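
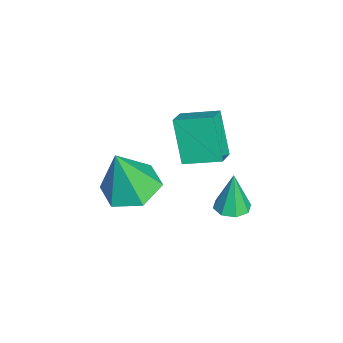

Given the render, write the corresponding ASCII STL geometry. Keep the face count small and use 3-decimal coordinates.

solid 
facet normal -0.481 -0.170 0.860
outer loop
vertex -1.228 1.563 1.743
vertex -1.001 2.818 2.119
vertex -1.933 1.794 1.394
endloop
endfacet
facet normal -0.170 -0.944 -0.282
outer loop
vertex -1.119 2.082 -0.059
vertex -1.228 1.563 1.743
vertex -1.933 1.794 1.394
endloop
endfacet
facet normal -0.482 -0.170 0.860
outer loop
vertex -1.933 1.794 1.394
vertex -1.001 2.818 2.119
vertex -1.706 3.05 1.77
endloop
endfacet
facet normal -0.860 0.283 -0.426
outer loop
vertex -1.706 3.05 1.77
vertex -1.119 2.082 -0.059
vertex -1.933 1.794 1.394
endloop
endfacet
facet normal 0.860 -0.283 0.425
outer loop
vertex -1.228 1.563 1.743
vertex -0.187 3.106 0.666
vertex -1.001 2.818 2.119
endloop
endfacet
facet normal -0.171 -0.944 -0.282
outer loop
vertex -0.414 1.85 0.29
vertex -1.228 1.563 1.743
vertex -1.119 2.082 -0.059
endloop
endfacet
facet normal 0.860 -0.283 0.426
outer loop
vertex -0.414 1.85 0.29
vertex -0.187 3.106 0.666
vertex -1.228 1.563 1.743
endloop
endfacet
facet normal 0.171 0.944 0.283
outer loop
vertex -1.001 2.818 2.119
vertex -0.187 3.106 0.666
vertex -1.706 3.05 1.77
endloop
endfacet
facet normal -0.860 0.283 -0.426
outer loop
vertex -0.892 3.337 0.317
vertex -1.119 2.082 -0.059
vertex -1.706 3.05 1.77
endloop
endfacet
facet normal 0.170 0.944 0.282
outer loop
vertex -1.706 3.05 1.77
vertex -0.187 3.106 0.666
vertex -0.892 3.337 0.317
endloop
endfacet
facet normal 0.482 0.170 -0.860
outer loop
vertex -0.892 3.337 0.317
vertex -0.414 1.85 0.29
vertex -1.119 2.082 -0.059
endloop
endfacet
facet normal 0.481 0.170 -0.860
outer loop
vertex -0.187 3.106 0.666
vertex -0.414 1.85 0.29
vertex -0.892 3.337 0.317
endloop
endfacet
facet normal 0.132 -0.027 -0.991
outer loop
vertex -1.086 3.999 -3.06
vertex -1.441 3.48 -3.093
vertex -1.553 4.099 -3.125
endloop
endfacet
facet normal 0.148 0.923 0.356
outer loop
vertex -1.086 3.999 -3.06
vertex -1.553 4.099 -3.125
vertex -1.639 3.52 -1.587
endloop
endfacet
facet normal 0.129 -0.028 -0.991
outer loop
vertex -1.553 4.099 -3.125
vertex -1.441 3.48 -3.093
vertex -1.955 3.836 -3.17
endloop
endfacet
facet normal -0.548 0.792 0.268
outer loop
vertex -1.553 4.099 -3.125
vertex -1.955 3.836 -3.17
vertex -1.639 3.52 -1.587
endloop
endfacet
facet normal 0.131 -0.026 -0.991
outer loop
vertex -1.955 3.836 -3.17
vertex -1.441 3.48 -3.093
vertex -2.055 3.364 -3.171
endloop
endfacet
facet normal -0.952 0.201 0.230
outer loop
vertex -1.955 3.836 -3.17
vertex -2.055 3.364 -3.171
vertex -1.639 3.52 -1.587
endloop
endfacet
facet normal 0.131 -0.026 -0.991
outer loop
vertex -2.055 3.364 -3.171
vertex -1.441 3.48 -3.093
vertex -1.796 2.96 -3.126
endloop
endfacet
facet normal -0.825 -0.499 0.266
outer loop
vertex -2.055 3.364 -3.171
vertex -1.796 2.96 -3.126
vertex -1.639 3.52 -1.587
endloop
endfacet
facet normal 0.130 -0.026 -0.991
outer loop
vertex -1.796 2.96 -3.126
vertex -1.441 3.48 -3.093
vertex -1.329 2.861 -3.062
endloop
endfacet
facet normal -0.240 -0.904 0.353
outer loop
vertex -1.796 2.96 -3.126
vertex -1.329 2.861 -3.062
vertex -1.639 3.52 -1.587
endloop
endfacet
facet normal 0.130 -0.026 -0.991
outer loop
vertex -1.329 2.861 -3.062
vertex -1.441 3.48 -3.093
vertex -0.927 3.123 -3.016
endloop
endfacet
facet normal 0.454 -0.774 0.441
outer loop
vertex -1.329 2.861 -3.062
vertex -0.927 3.123 -3.016
vertex -1.639 3.52 -1.587
endloop
endfacet
facet normal 0.129 -0.028 -0.991
outer loop
vertex -0.927 3.123 -3.016
vertex -1.441 3.48 -3.093
vertex -0.826 3.595 -3.016
endloop
endfacet
facet normal 0.858 -0.184 0.479
outer loop
vertex -0.927 3.123 -3.016
vertex -0.826 3.595 -3.016
vertex -1.639 3.52 -1.587
endloop
endfacet
facet normal 0.129 -0.025 -0.991
outer loop
vertex -0.826 3.595 -3.016
vertex -1.441 3.48 -3.093
vertex -1.086 3.999 -3.06
endloop
endfacet
facet normal 0.731 0.519 0.443
outer loop
vertex -0.826 3.595 -3.016
vertex -1.086 3.999 -3.06
vertex -1.639 3.52 -1.587
endloop
endfacet
facet normal -0.116 0.247 -0.962
outer loop
vertex -0.222 -0.37 -1.774
vertex -1.031 0.249 -1.518
vertex -0.056 0.639 -1.535
endloop
endfacet
facet normal 0.936 -0.219 0.275
outer loop
vertex -0.222 -0.37 -1.774
vertex -0.056 0.639 -1.535
vertex -0.809 -0.229 0.338
endloop
endfacet
facet normal -0.116 0.247 -0.962
outer loop
vertex -0.056 0.639 -1.535
vertex -1.031 0.249 -1.518
vertex -0.865 1.257 -1.279
endloop
endfacet
facet normal 0.616 0.591 0.521
outer loop
vertex -0.056 0.639 -1.535
vertex -0.865 1.257 -1.279
vertex -0.809 -0.229 0.338
endloop
endfacet
facet normal -0.115 0.247 -0.962
outer loop
vertex -0.865 1.257 -1.279
vertex -1.031 0.249 -1.518
vertex -1.84 0.867 -1.263
endloop
endfacet
facet normal -0.271 0.704 0.656
outer loop
vertex -0.865 1.257 -1.279
vertex -1.84 0.867 -1.263
vertex -0.809 -0.229 0.338
endloop
endfacet
facet normal -0.115 0.247 -0.962
outer loop
vertex -1.84 0.867 -1.263
vertex -1.031 0.249 -1.518
vertex -2.006 -0.141 -1.502
endloop
endfacet
facet normal -0.838 0.009 0.546
outer loop
vertex -1.84 0.867 -1.263
vertex -2.006 -0.141 -1.502
vertex -0.809 -0.229 0.338
endloop
endfacet
facet normal -0.115 0.248 -0.962
outer loop
vertex -2.006 -0.141 -1.502
vertex -1.031 0.249 -1.518
vertex -1.197 -0.76 -1.758
endloop
endfacet
facet normal -0.518 -0.801 0.299
outer loop
vertex -2.006 -0.141 -1.502
vertex -1.197 -0.76 -1.758
vertex -0.809 -0.229 0.338
endloop
endfacet
facet normal -0.115 0.248 -0.962
outer loop
vertex -1.197 -0.76 -1.758
vertex -1.031 0.249 -1.518
vertex -0.222 -0.37 -1.774
endloop
endfacet
facet normal 0.369 -0.915 0.164
outer loop
vertex -1.197 -0.76 -1.758
vertex -0.222 -0.37 -1.774
vertex -0.809 -0.229 0.338
endloop
endfacet

endsolid


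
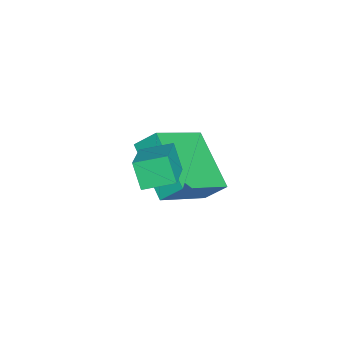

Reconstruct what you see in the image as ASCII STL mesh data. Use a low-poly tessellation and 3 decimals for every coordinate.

solid 
facet normal -0.907 -0.038 -0.420
outer loop
vertex -0.498 -1.684 2.219
vertex -0.651 -0.823 2.471
vertex -0.169 -1.41 1.484
endloop
endfacet
facet normal 0.168 -0.946 -0.277
outer loop
vertex 1.091 -1.357 2.069
vertex -0.498 -1.684 2.219
vertex -0.169 -1.41 1.484
endloop
endfacet
facet normal -0.907 -0.038 -0.420
outer loop
vertex -0.169 -1.41 1.484
vertex -0.651 -0.823 2.471
vertex -0.322 -0.549 1.737
endloop
endfacet
facet normal 0.387 0.323 -0.864
outer loop
vertex -0.322 -0.549 1.737
vertex 1.091 -1.357 2.069
vertex -0.169 -1.41 1.484
endloop
endfacet
facet normal -0.388 -0.322 0.864
outer loop
vertex -0.498 -1.684 2.219
vertex 0.609 -0.77 3.056
vertex -0.651 -0.823 2.471
endloop
endfacet
facet normal 0.168 -0.946 -0.278
outer loop
vertex 0.762 -1.631 2.803
vertex -0.498 -1.684 2.219
vertex 1.091 -1.357 2.069
endloop
endfacet
facet normal -0.387 -0.323 0.864
outer loop
vertex 0.762 -1.631 2.803
vertex 0.609 -0.77 3.056
vertex -0.498 -1.684 2.219
endloop
endfacet
facet normal -0.169 0.946 0.277
outer loop
vertex -0.651 -0.823 2.471
vertex 0.609 -0.77 3.056
vertex -0.322 -0.549 1.737
endloop
endfacet
facet normal 0.387 0.322 -0.864
outer loop
vertex 0.938 -0.496 2.321
vertex 1.091 -1.357 2.069
vertex -0.322 -0.549 1.737
endloop
endfacet
facet normal -0.168 0.946 0.277
outer loop
vertex -0.322 -0.549 1.737
vertex 0.609 -0.77 3.056
vertex 0.938 -0.496 2.321
endloop
endfacet
facet normal 0.906 0.038 0.421
outer loop
vertex 0.938 -0.496 2.321
vertex 0.762 -1.631 2.803
vertex 1.091 -1.357 2.069
endloop
endfacet
facet normal 0.907 0.038 0.420
outer loop
vertex 0.609 -0.77 3.056
vertex 0.762 -1.631 2.803
vertex 0.938 -0.496 2.321
endloop
endfacet
facet normal -0.695 0.497 -0.520
outer loop
vertex -3.234 -0.504 0.734
vertex -1.853 0.416 -0.232
vertex -3.235 -1.097 0.168
endloop
endfacet
facet normal -0.719 -0.479 0.503
outer loop
vertex -1.867 -2.076 1.192
vertex -3.234 -0.504 0.734
vertex -3.235 -1.097 0.168
endloop
endfacet
facet normal -0.695 0.497 -0.520
outer loop
vertex -3.235 -1.097 0.168
vertex -1.853 0.416 -0.232
vertex -1.854 -0.178 -0.798
endloop
endfacet
facet normal -0.001 -0.724 -0.690
outer loop
vertex -1.854 -0.178 -0.798
vertex -1.867 -2.076 1.192
vertex -3.235 -1.097 0.168
endloop
endfacet
facet normal 0.001 0.723 0.690
outer loop
vertex -3.234 -0.504 0.734
vertex -0.485 -0.563 0.792
vertex -1.853 0.416 -0.232
endloop
endfacet
facet normal -0.719 -0.479 0.504
outer loop
vertex -1.866 -1.482 1.758
vertex -3.234 -0.504 0.734
vertex -1.867 -2.076 1.192
endloop
endfacet
facet normal 0.001 0.724 0.690
outer loop
vertex -1.866 -1.482 1.758
vertex -0.485 -0.563 0.792
vertex -3.234 -0.504 0.734
endloop
endfacet
facet normal 0.719 0.479 -0.503
outer loop
vertex -1.853 0.416 -0.232
vertex -0.485 -0.563 0.792
vertex -1.854 -0.178 -0.798
endloop
endfacet
facet normal -0.001 -0.724 -0.690
outer loop
vertex -0.486 -1.156 0.226
vertex -1.867 -2.076 1.192
vertex -1.854 -0.178 -0.798
endloop
endfacet
facet normal 0.719 0.479 -0.503
outer loop
vertex -1.854 -0.178 -0.798
vertex -0.485 -0.563 0.792
vertex -0.486 -1.156 0.226
endloop
endfacet
facet normal 0.695 -0.497 0.520
outer loop
vertex -0.486 -1.156 0.226
vertex -1.866 -1.482 1.758
vertex -1.867 -2.076 1.192
endloop
endfacet
facet normal 0.695 -0.497 0.520
outer loop
vertex -0.485 -0.563 0.792
vertex -1.866 -1.482 1.758
vertex -0.486 -1.156 0.226
endloop
endfacet

endsolid


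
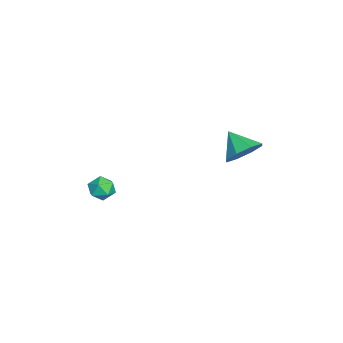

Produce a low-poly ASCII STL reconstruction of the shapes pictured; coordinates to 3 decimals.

solid 
facet normal -0.971 0.043 -0.235
outer loop
vertex 0.059 -3.731 -3.473
vertex -0.083 -4.149 -2.964
vertex -0.078 -3.484 -2.862
endloop
endfacet
facet normal -0.639 0.653 -0.407
outer loop
vertex 0.059 -3.731 -3.473
vertex -0.078 -3.484 -2.862
vertex 0.423 -3.221 -3.227
endloop
endfacet
facet normal -0.111 0.495 -0.862
outer loop
vertex 0.059 -3.731 -3.473
vertex 0.423 -3.221 -3.227
vertex 0.727 -3.724 -3.555
endloop
endfacet
facet normal -0.117 -0.211 -0.971
outer loop
vertex 0.059 -3.731 -3.473
vertex 0.727 -3.724 -3.555
vertex 0.415 -4.297 -3.393
endloop
endfacet
facet normal -0.648 -0.490 -0.583
outer loop
vertex 0.059 -3.731 -3.473
vertex 0.415 -4.297 -3.393
vertex -0.083 -4.149 -2.964
endloop
endfacet
facet normal -0.348 0.919 0.185
outer loop
vertex 0.423 -3.221 -3.227
vertex -0.078 -3.484 -2.862
vertex 0.505 -3.323 -2.567
endloop
endfacet
facet normal -0.883 -0.065 0.465
outer loop
vertex -0.078 -3.484 -2.862
vertex -0.083 -4.149 -2.964
vertex 0.193 -3.896 -2.405
endloop
endfacet
facet normal -0.361 -0.928 -0.099
outer loop
vertex -0.083 -4.149 -2.964
vertex 0.415 -4.297 -3.393
vertex 0.497 -4.399 -2.733
endloop
endfacet
facet normal 0.498 -0.476 -0.725
outer loop
vertex 0.415 -4.297 -3.393
vertex 0.727 -3.724 -3.555
vertex 0.998 -4.136 -3.098
endloop
endfacet
facet normal 0.506 0.664 -0.550
outer loop
vertex 0.727 -3.724 -3.555
vertex 0.423 -3.221 -3.227
vertex 1.003 -3.471 -2.996
endloop
endfacet
facet normal 0.117 0.211 0.971
outer loop
vertex 0.861 -3.889 -2.487
vertex 0.505 -3.323 -2.567
vertex 0.193 -3.896 -2.405
endloop
endfacet
facet normal 0.111 -0.495 0.862
outer loop
vertex 0.861 -3.889 -2.487
vertex 0.193 -3.896 -2.405
vertex 0.497 -4.399 -2.733
endloop
endfacet
facet normal 0.639 -0.653 0.407
outer loop
vertex 0.861 -3.889 -2.487
vertex 0.497 -4.399 -2.733
vertex 0.998 -4.136 -3.098
endloop
endfacet
facet normal 0.971 -0.043 0.235
outer loop
vertex 0.861 -3.889 -2.487
vertex 0.998 -4.136 -3.098
vertex 1.003 -3.471 -2.996
endloop
endfacet
facet normal 0.648 0.490 0.583
outer loop
vertex 0.861 -3.889 -2.487
vertex 1.003 -3.471 -2.996
vertex 0.505 -3.323 -2.567
endloop
endfacet
facet normal -0.498 0.476 0.725
outer loop
vertex 0.193 -3.896 -2.405
vertex 0.505 -3.323 -2.567
vertex -0.078 -3.484 -2.862
endloop
endfacet
facet normal -0.506 -0.664 0.550
outer loop
vertex 0.497 -4.399 -2.733
vertex 0.193 -3.896 -2.405
vertex -0.083 -4.149 -2.964
endloop
endfacet
facet normal 0.348 -0.919 -0.185
outer loop
vertex 0.998 -4.136 -3.098
vertex 0.497 -4.399 -2.733
vertex 0.415 -4.297 -3.393
endloop
endfacet
facet normal 0.883 0.065 -0.465
outer loop
vertex 1.003 -3.471 -2.996
vertex 0.998 -4.136 -3.098
vertex 0.727 -3.724 -3.555
endloop
endfacet
facet normal 0.361 0.928 0.099
outer loop
vertex 0.505 -3.323 -2.567
vertex 1.003 -3.471 -2.996
vertex 0.423 -3.221 -3.227
endloop
endfacet
facet normal 0.545 0.554 -0.629
outer loop
vertex -1.54 1.71 -1.771
vertex -2.35 1.987 -2.228
vertex -1.833 2.327 -1.481
endloop
endfacet
facet normal 0.318 -0.275 0.907
outer loop
vertex -1.54 1.71 -1.771
vertex -1.833 2.327 -1.481
vertex -3.09 1.233 -1.372
endloop
endfacet
facet normal 0.545 0.554 -0.629
outer loop
vertex -1.833 2.327 -1.481
vertex -2.35 1.987 -2.228
vertex -2.428 2.745 -1.628
endloop
endfacet
facet normal -0.095 0.207 0.974
outer loop
vertex -1.833 2.327 -1.481
vertex -2.428 2.745 -1.628
vertex -3.09 1.233 -1.372
endloop
endfacet
facet normal 0.544 0.554 -0.630
outer loop
vertex -2.428 2.745 -1.628
vertex -2.35 1.987 -2.228
vertex -2.978 2.719 -2.126
endloop
endfacet
facet normal -0.628 0.389 0.674
outer loop
vertex -2.428 2.745 -1.628
vertex -2.978 2.719 -2.126
vertex -3.09 1.233 -1.372
endloop
endfacet
facet normal 0.545 0.555 -0.629
outer loop
vertex -2.978 2.719 -2.126
vertex -2.35 1.987 -2.228
vertex -3.159 2.264 -2.684
endloop
endfacet
facet normal -0.970 0.165 0.180
outer loop
vertex -2.978 2.719 -2.126
vertex -3.159 2.264 -2.684
vertex -3.09 1.233 -1.372
endloop
endfacet
facet normal 0.545 0.555 -0.629
outer loop
vertex -3.159 2.264 -2.684
vertex -2.35 1.987 -2.228
vertex -2.867 1.647 -2.975
endloop
endfacet
facet normal -0.918 -0.334 -0.214
outer loop
vertex -3.159 2.264 -2.684
vertex -2.867 1.647 -2.975
vertex -3.09 1.233 -1.372
endloop
endfacet
facet normal 0.544 0.555 -0.629
outer loop
vertex -2.867 1.647 -2.975
vertex -2.35 1.987 -2.228
vertex -2.271 1.229 -2.828
endloop
endfacet
facet normal -0.504 -0.817 -0.281
outer loop
vertex -2.867 1.647 -2.975
vertex -2.271 1.229 -2.828
vertex -3.09 1.233 -1.372
endloop
endfacet
facet normal 0.545 0.555 -0.629
outer loop
vertex -2.271 1.229 -2.828
vertex -2.35 1.987 -2.228
vertex -1.721 1.255 -2.329
endloop
endfacet
facet normal 0.030 -0.999 0.019
outer loop
vertex -2.271 1.229 -2.828
vertex -1.721 1.255 -2.329
vertex -3.09 1.233 -1.372
endloop
endfacet
facet normal 0.545 0.555 -0.629
outer loop
vertex -1.721 1.255 -2.329
vertex -2.35 1.987 -2.228
vertex -1.54 1.71 -1.771
endloop
endfacet
facet normal 0.370 -0.775 0.512
outer loop
vertex -1.721 1.255 -2.329
vertex -1.54 1.71 -1.771
vertex -3.09 1.233 -1.372
endloop
endfacet

endsolid


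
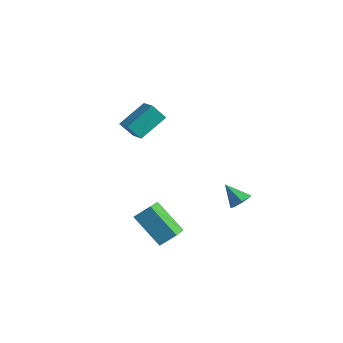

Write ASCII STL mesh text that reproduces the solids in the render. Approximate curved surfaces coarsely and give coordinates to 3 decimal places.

solid 
facet normal -0.762 -0.000 0.647
outer loop
vertex -0.785 -1.736 -2.096
vertex -1.495 -0.259 -2.932
vertex -1.346 -2.381 -2.757
endloop
endfacet
facet normal 0.386 -0.802 0.455
outer loop
vertex 0.315 -2.381 -4.168
vertex -0.785 -1.736 -2.096
vertex -1.346 -2.381 -2.757
endloop
endfacet
facet normal -0.762 -0.000 0.648
outer loop
vertex -1.346 -2.381 -2.757
vertex -1.495 -0.259 -2.932
vertex -2.057 -0.904 -3.593
endloop
endfacet
facet normal -0.520 -0.596 -0.612
outer loop
vertex -2.057 -0.904 -3.593
vertex 0.315 -2.381 -4.168
vertex -1.346 -2.381 -2.757
endloop
endfacet
facet normal 0.520 0.596 0.612
outer loop
vertex -0.785 -1.736 -2.096
vertex 0.166 -0.259 -4.343
vertex -1.495 -0.259 -2.932
endloop
endfacet
facet normal 0.386 -0.803 0.455
outer loop
vertex 0.877 -1.736 -3.507
vertex -0.785 -1.736 -2.096
vertex 0.315 -2.381 -4.168
endloop
endfacet
facet normal 0.519 0.596 0.612
outer loop
vertex 0.877 -1.736 -3.507
vertex 0.166 -0.259 -4.343
vertex -0.785 -1.736 -2.096
endloop
endfacet
facet normal -0.386 0.803 -0.455
outer loop
vertex -1.495 -0.259 -2.932
vertex 0.166 -0.259 -4.343
vertex -2.057 -0.904 -3.593
endloop
endfacet
facet normal -0.520 -0.596 -0.612
outer loop
vertex -0.395 -0.904 -5.004
vertex 0.315 -2.381 -4.168
vertex -2.057 -0.904 -3.593
endloop
endfacet
facet normal -0.386 0.802 -0.455
outer loop
vertex -2.057 -0.904 -3.593
vertex 0.166 -0.259 -4.343
vertex -0.395 -0.904 -5.004
endloop
endfacet
facet normal 0.762 -0.000 -0.648
outer loop
vertex -0.395 -0.904 -5.004
vertex 0.877 -1.736 -3.507
vertex 0.315 -2.381 -4.168
endloop
endfacet
facet normal 0.762 0.000 -0.647
outer loop
vertex 0.166 -0.259 -4.343
vertex 0.877 -1.736 -3.507
vertex -0.395 -0.904 -5.004
endloop
endfacet
facet normal 0.716 0.056 -0.695
outer loop
vertex 1.464 3.698 -3.492
vertex 1.015 3.518 -3.969
vertex 1.176 4.142 -3.753
endloop
endfacet
facet normal 0.165 0.577 0.800
outer loop
vertex 1.464 3.698 -3.492
vertex 1.176 4.142 -3.753
vertex 0.025 3.442 -3.011
endloop
endfacet
facet normal 0.718 0.055 -0.694
outer loop
vertex 1.176 4.142 -3.753
vertex 1.015 3.518 -3.969
vertex 0.767 4.116 -4.178
endloop
endfacet
facet normal -0.355 0.889 0.288
outer loop
vertex 1.176 4.142 -3.753
vertex 0.767 4.116 -4.178
vertex 0.025 3.442 -3.011
endloop
endfacet
facet normal 0.717 0.054 -0.695
outer loop
vertex 0.767 4.116 -4.178
vertex 1.015 3.518 -3.969
vertex 0.544 3.639 -4.445
endloop
endfacet
facet normal -0.827 0.514 -0.229
outer loop
vertex 0.767 4.116 -4.178
vertex 0.544 3.639 -4.445
vertex 0.025 3.442 -3.011
endloop
endfacet
facet normal 0.717 0.055 -0.695
outer loop
vertex 0.544 3.639 -4.445
vertex 1.015 3.518 -3.969
vertex 0.676 3.071 -4.354
endloop
endfacet
facet normal -0.894 -0.266 -0.360
outer loop
vertex 0.544 3.639 -4.445
vertex 0.676 3.071 -4.354
vertex 0.025 3.442 -3.011
endloop
endfacet
facet normal 0.716 0.056 -0.696
outer loop
vertex 0.676 3.071 -4.354
vertex 1.015 3.518 -3.969
vertex 1.063 2.84 -3.974
endloop
endfacet
facet normal -0.507 -0.862 -0.008
outer loop
vertex 0.676 3.071 -4.354
vertex 1.063 2.84 -3.974
vertex 0.025 3.442 -3.011
endloop
endfacet
facet normal 0.717 0.056 -0.694
outer loop
vertex 1.063 2.84 -3.974
vertex 1.015 3.518 -3.969
vertex 1.413 3.119 -3.59
endloop
endfacet
facet normal 0.042 -0.826 0.562
outer loop
vertex 1.063 2.84 -3.974
vertex 1.413 3.119 -3.59
vertex 0.025 3.442 -3.011
endloop
endfacet
facet normal 0.717 0.055 -0.695
outer loop
vertex 1.413 3.119 -3.59
vertex 1.015 3.518 -3.969
vertex 1.464 3.698 -3.492
endloop
endfacet
facet normal 0.341 -0.186 0.921
outer loop
vertex 1.413 3.119 -3.59
vertex 1.464 3.698 -3.492
vertex 0.025 3.442 -3.011
endloop
endfacet
facet normal -0.801 0.451 -0.394
outer loop
vertex -3.469 1.134 3.028
vertex -2.87 1.485 2.213
vertex -3.859 -0.377 2.09
endloop
endfacet
facet normal -0.560 -0.328 0.761
outer loop
vertex -2.85 -0.945 2.587
vertex -3.469 1.134 3.028
vertex -3.859 -0.377 2.09
endloop
endfacet
facet normal -0.800 0.451 -0.394
outer loop
vertex -3.859 -0.377 2.09
vertex -2.87 1.485 2.213
vertex -3.26 -0.026 1.276
endloop
endfacet
facet normal -0.214 -0.830 -0.515
outer loop
vertex -3.26 -0.026 1.276
vertex -2.85 -0.945 2.587
vertex -3.859 -0.377 2.09
endloop
endfacet
facet normal 0.214 0.830 0.515
outer loop
vertex -3.469 1.134 3.028
vertex -1.861 0.917 2.71
vertex -2.87 1.485 2.213
endloop
endfacet
facet normal -0.559 -0.328 0.762
outer loop
vertex -2.46 0.566 3.524
vertex -3.469 1.134 3.028
vertex -2.85 -0.945 2.587
endloop
endfacet
facet normal 0.214 0.830 0.515
outer loop
vertex -2.46 0.566 3.524
vertex -1.861 0.917 2.71
vertex -3.469 1.134 3.028
endloop
endfacet
facet normal 0.559 0.328 -0.761
outer loop
vertex -2.87 1.485 2.213
vertex -1.861 0.917 2.71
vertex -3.26 -0.026 1.276
endloop
endfacet
facet normal -0.214 -0.830 -0.515
outer loop
vertex -2.251 -0.594 1.772
vertex -2.85 -0.945 2.587
vertex -3.26 -0.026 1.276
endloop
endfacet
facet normal 0.559 0.328 -0.761
outer loop
vertex -3.26 -0.026 1.276
vertex -1.861 0.917 2.71
vertex -2.251 -0.594 1.772
endloop
endfacet
facet normal 0.801 -0.451 0.394
outer loop
vertex -2.251 -0.594 1.772
vertex -2.46 0.566 3.524
vertex -2.85 -0.945 2.587
endloop
endfacet
facet normal 0.800 -0.451 0.394
outer loop
vertex -1.861 0.917 2.71
vertex -2.46 0.566 3.524
vertex -2.251 -0.594 1.772
endloop
endfacet

endsolid


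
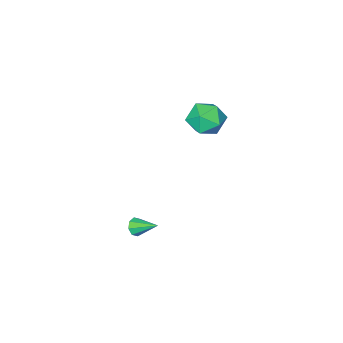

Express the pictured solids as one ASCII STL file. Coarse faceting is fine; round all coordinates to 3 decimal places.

solid 
facet normal -0.518 0.743 0.424
outer loop
vertex -3.889 -0.999 0.385
vertex -3.338 -1.198 1.407
vertex -2.883 -0.438 0.631
endloop
endfacet
facet normal -0.417 0.867 -0.271
outer loop
vertex -3.889 -0.999 0.385
vertex -2.883 -0.438 0.631
vertex -3.07 -0.866 -0.45
endloop
endfacet
facet normal -0.701 0.323 -0.636
outer loop
vertex -3.889 -0.999 0.385
vertex -3.07 -0.866 -0.45
vertex -3.641 -1.891 -0.342
endloop
endfacet
facet normal -0.977 -0.136 -0.166
outer loop
vertex -3.889 -0.999 0.385
vertex -3.641 -1.891 -0.342
vertex -3.807 -2.096 0.805
endloop
endfacet
facet normal -0.863 0.123 0.489
outer loop
vertex -3.889 -0.999 0.385
vertex -3.807 -2.096 0.805
vertex -3.338 -1.198 1.407
endloop
endfacet
facet normal 0.286 0.873 -0.395
outer loop
vertex -3.07 -0.866 -0.45
vertex -2.883 -0.438 0.631
vertex -2.013 -0.984 0.055
endloop
endfacet
facet normal 0.124 0.672 0.730
outer loop
vertex -2.883 -0.438 0.631
vertex -3.338 -1.198 1.407
vertex -2.179 -1.189 1.202
endloop
endfacet
facet normal -0.437 -0.332 0.836
outer loop
vertex -3.338 -1.198 1.407
vertex -3.807 -2.096 0.805
vertex -2.75 -2.214 1.31
endloop
endfacet
facet normal -0.620 -0.752 -0.224
outer loop
vertex -3.807 -2.096 0.805
vertex -3.641 -1.891 -0.342
vertex -2.937 -2.642 0.229
endloop
endfacet
facet normal -0.174 -0.007 -0.985
outer loop
vertex -3.641 -1.891 -0.342
vertex -3.07 -0.866 -0.45
vertex -2.482 -1.882 -0.547
endloop
endfacet
facet normal 0.977 0.136 0.166
outer loop
vertex -1.931 -2.081 0.475
vertex -2.013 -0.984 0.055
vertex -2.179 -1.189 1.202
endloop
endfacet
facet normal 0.701 -0.323 0.636
outer loop
vertex -1.931 -2.081 0.475
vertex -2.179 -1.189 1.202
vertex -2.75 -2.214 1.31
endloop
endfacet
facet normal 0.417 -0.867 0.271
outer loop
vertex -1.931 -2.081 0.475
vertex -2.75 -2.214 1.31
vertex -2.937 -2.642 0.229
endloop
endfacet
facet normal 0.518 -0.743 -0.424
outer loop
vertex -1.931 -2.081 0.475
vertex -2.937 -2.642 0.229
vertex -2.482 -1.882 -0.547
endloop
endfacet
facet normal 0.863 -0.123 -0.489
outer loop
vertex -1.931 -2.081 0.475
vertex -2.482 -1.882 -0.547
vertex -2.013 -0.984 0.055
endloop
endfacet
facet normal 0.620 0.752 0.224
outer loop
vertex -2.179 -1.189 1.202
vertex -2.013 -0.984 0.055
vertex -2.883 -0.438 0.631
endloop
endfacet
facet normal 0.174 0.007 0.985
outer loop
vertex -2.75 -2.214 1.31
vertex -2.179 -1.189 1.202
vertex -3.338 -1.198 1.407
endloop
endfacet
facet normal -0.286 -0.873 0.395
outer loop
vertex -2.937 -2.642 0.229
vertex -2.75 -2.214 1.31
vertex -3.807 -2.096 0.805
endloop
endfacet
facet normal -0.124 -0.672 -0.730
outer loop
vertex -2.482 -1.882 -0.547
vertex -2.937 -2.642 0.229
vertex -3.641 -1.891 -0.342
endloop
endfacet
facet normal 0.437 0.332 -0.836
outer loop
vertex -2.013 -0.984 0.055
vertex -2.482 -1.882 -0.547
vertex -3.07 -0.866 -0.45
endloop
endfacet
facet normal 0.310 -0.818 -0.484
outer loop
vertex 4.354 1.286 -1.959
vertex 4.084 1.456 -2.42
vertex 4.599 1.529 -2.213
endloop
endfacet
facet normal 0.611 0.188 0.769
outer loop
vertex 4.354 1.286 -1.959
vertex 4.599 1.529 -2.213
vertex 3.636 2.644 -1.72
endloop
endfacet
facet normal 0.310 -0.820 -0.481
outer loop
vertex 4.599 1.529 -2.213
vertex 4.084 1.456 -2.42
vertex 4.544 1.728 -2.588
endloop
endfacet
facet normal 0.783 0.589 0.198
outer loop
vertex 4.599 1.529 -2.213
vertex 4.544 1.728 -2.588
vertex 3.636 2.644 -1.72
endloop
endfacet
facet normal 0.308 -0.819 -0.484
outer loop
vertex 4.544 1.728 -2.588
vertex 4.084 1.456 -2.42
vertex 4.218 1.769 -2.865
endloop
endfacet
facet normal 0.437 0.808 -0.395
outer loop
vertex 4.544 1.728 -2.588
vertex 4.218 1.769 -2.865
vertex 3.636 2.644 -1.72
endloop
endfacet
facet normal 0.310 -0.819 -0.483
outer loop
vertex 4.218 1.769 -2.865
vertex 4.084 1.456 -2.42
vertex 3.815 1.626 -2.881
endloop
endfacet
facet normal -0.227 0.715 -0.662
outer loop
vertex 4.218 1.769 -2.865
vertex 3.815 1.626 -2.881
vertex 3.636 2.644 -1.72
endloop
endfacet
facet normal 0.310 -0.819 -0.483
outer loop
vertex 3.815 1.626 -2.881
vertex 4.084 1.456 -2.42
vertex 3.569 1.383 -2.627
endloop
endfacet
facet normal -0.818 0.364 -0.445
outer loop
vertex 3.815 1.626 -2.881
vertex 3.569 1.383 -2.627
vertex 3.636 2.644 -1.72
endloop
endfacet
facet normal 0.310 -0.819 -0.483
outer loop
vertex 3.569 1.383 -2.627
vertex 4.084 1.456 -2.42
vertex 3.625 1.183 -2.252
endloop
endfacet
facet normal -0.991 -0.039 0.127
outer loop
vertex 3.569 1.383 -2.627
vertex 3.625 1.183 -2.252
vertex 3.636 2.644 -1.72
endloop
endfacet
facet normal 0.310 -0.819 -0.483
outer loop
vertex 3.625 1.183 -2.252
vertex 4.084 1.456 -2.42
vertex 3.95 1.143 -1.975
endloop
endfacet
facet normal -0.645 -0.257 0.720
outer loop
vertex 3.625 1.183 -2.252
vertex 3.95 1.143 -1.975
vertex 3.636 2.644 -1.72
endloop
endfacet
facet normal 0.309 -0.819 -0.483
outer loop
vertex 3.95 1.143 -1.975
vertex 4.084 1.456 -2.42
vertex 4.354 1.286 -1.959
endloop
endfacet
facet normal 0.019 -0.164 0.986
outer loop
vertex 3.95 1.143 -1.975
vertex 4.354 1.286 -1.959
vertex 3.636 2.644 -1.72
endloop
endfacet

endsolid


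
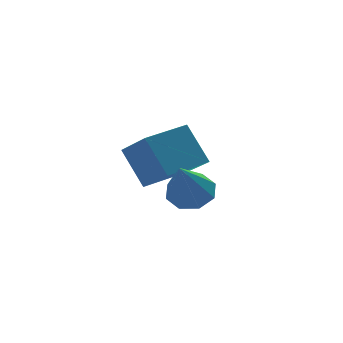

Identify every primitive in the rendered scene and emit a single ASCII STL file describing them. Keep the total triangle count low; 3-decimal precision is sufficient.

solid 
facet normal -0.936 -0.331 -0.120
outer loop
vertex 1.376 -0.264 -2.871
vertex 1.047 1.001 -3.794
vertex 1.796 -1.021 -4.059
endloop
endfacet
facet normal 0.206 -0.791 0.577
outer loop
vertex 3.153 -0.541 -3.886
vertex 1.376 -0.264 -2.871
vertex 1.796 -1.021 -4.059
endloop
endfacet
facet normal -0.936 -0.331 -0.120
outer loop
vertex 1.796 -1.021 -4.059
vertex 1.047 1.001 -3.794
vertex 1.467 0.244 -4.982
endloop
endfacet
facet normal 0.285 -0.515 -0.808
outer loop
vertex 1.467 0.244 -4.982
vertex 3.153 -0.541 -3.886
vertex 1.796 -1.021 -4.059
endloop
endfacet
facet normal -0.285 0.515 0.808
outer loop
vertex 1.376 -0.264 -2.871
vertex 2.404 1.481 -3.621
vertex 1.047 1.001 -3.794
endloop
endfacet
facet normal 0.206 -0.791 0.577
outer loop
vertex 2.733 0.216 -2.698
vertex 1.376 -0.264 -2.871
vertex 3.153 -0.541 -3.886
endloop
endfacet
facet normal -0.285 0.515 0.808
outer loop
vertex 2.733 0.216 -2.698
vertex 2.404 1.481 -3.621
vertex 1.376 -0.264 -2.871
endloop
endfacet
facet normal -0.206 0.791 -0.577
outer loop
vertex 1.047 1.001 -3.794
vertex 2.404 1.481 -3.621
vertex 1.467 0.244 -4.982
endloop
endfacet
facet normal 0.285 -0.515 -0.808
outer loop
vertex 2.824 0.724 -4.809
vertex 3.153 -0.541 -3.886
vertex 1.467 0.244 -4.982
endloop
endfacet
facet normal -0.206 0.791 -0.577
outer loop
vertex 1.467 0.244 -4.982
vertex 2.404 1.481 -3.621
vertex 2.824 0.724 -4.809
endloop
endfacet
facet normal 0.936 0.331 0.120
outer loop
vertex 2.824 0.724 -4.809
vertex 2.733 0.216 -2.698
vertex 3.153 -0.541 -3.886
endloop
endfacet
facet normal 0.936 0.331 0.120
outer loop
vertex 2.404 1.481 -3.621
vertex 2.733 0.216 -2.698
vertex 2.824 0.724 -4.809
endloop
endfacet
facet normal 0.352 0.539 -0.765
outer loop
vertex 2.762 -2.265 -3.959
vertex 2.1 -2.165 -4.193
vertex 2.533 -1.819 -3.75
endloop
endfacet
facet normal 0.660 -0.013 0.751
outer loop
vertex 2.762 -2.265 -3.959
vertex 2.533 -1.819 -3.75
vertex 1.48 -3.115 -2.847
endloop
endfacet
facet normal 0.352 0.539 -0.765
outer loop
vertex 2.533 -1.819 -3.75
vertex 2.1 -2.165 -4.193
vertex 2.05 -1.576 -3.801
endloop
endfacet
facet normal 0.150 0.480 0.864
outer loop
vertex 2.533 -1.819 -3.75
vertex 2.05 -1.576 -3.801
vertex 1.48 -3.115 -2.847
endloop
endfacet
facet normal 0.351 0.539 -0.766
outer loop
vertex 2.05 -1.576 -3.801
vertex 2.1 -2.165 -4.193
vertex 1.596 -1.678 -4.081
endloop
endfacet
facet normal -0.518 0.581 0.628
outer loop
vertex 2.05 -1.576 -3.801
vertex 1.596 -1.678 -4.081
vertex 1.48 -3.115 -2.847
endloop
endfacet
facet normal 0.351 0.540 -0.765
outer loop
vertex 1.596 -1.678 -4.081
vertex 2.1 -2.165 -4.193
vertex 1.437 -2.065 -4.427
endloop
endfacet
facet normal -0.956 0.232 0.180
outer loop
vertex 1.596 -1.678 -4.081
vertex 1.437 -2.065 -4.427
vertex 1.48 -3.115 -2.847
endloop
endfacet
facet normal 0.351 0.539 -0.765
outer loop
vertex 1.437 -2.065 -4.427
vertex 2.1 -2.165 -4.193
vertex 1.666 -2.511 -4.636
endloop
endfacet
facet normal -0.906 -0.364 -0.217
outer loop
vertex 1.437 -2.065 -4.427
vertex 1.666 -2.511 -4.636
vertex 1.48 -3.115 -2.847
endloop
endfacet
facet normal 0.352 0.539 -0.765
outer loop
vertex 1.666 -2.511 -4.636
vertex 2.1 -2.165 -4.193
vertex 2.149 -2.755 -4.586
endloop
endfacet
facet normal -0.398 -0.856 -0.330
outer loop
vertex 1.666 -2.511 -4.636
vertex 2.149 -2.755 -4.586
vertex 1.48 -3.115 -2.847
endloop
endfacet
facet normal 0.352 0.539 -0.765
outer loop
vertex 2.149 -2.755 -4.586
vertex 2.1 -2.165 -4.193
vertex 2.603 -2.653 -4.305
endloop
endfacet
facet normal 0.273 -0.958 -0.093
outer loop
vertex 2.149 -2.755 -4.586
vertex 2.603 -2.653 -4.305
vertex 1.48 -3.115 -2.847
endloop
endfacet
facet normal 0.352 0.538 -0.766
outer loop
vertex 2.603 -2.653 -4.305
vertex 2.1 -2.165 -4.193
vertex 2.762 -2.265 -3.959
endloop
endfacet
facet normal 0.711 -0.608 0.355
outer loop
vertex 2.603 -2.653 -4.305
vertex 2.762 -2.265 -3.959
vertex 1.48 -3.115 -2.847
endloop
endfacet

endsolid


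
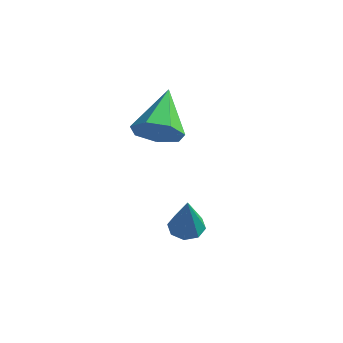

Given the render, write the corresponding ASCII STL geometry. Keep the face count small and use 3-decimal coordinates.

solid 
facet normal 0.421 -0.720 -0.552
outer loop
vertex -2.427 1.665 0.747
vertex -3.183 1.258 0.702
vertex -2.862 1.853 0.17
endloop
endfacet
facet normal 0.477 0.876 -0.075
outer loop
vertex -2.427 1.665 0.747
vertex -2.862 1.853 0.17
vertex -3.957 2.582 1.718
endloop
endfacet
facet normal 0.421 -0.720 -0.551
outer loop
vertex -2.862 1.853 0.17
vertex -3.183 1.258 0.702
vertex -3.539 1.592 -0.006
endloop
endfacet
facet normal -0.185 0.832 -0.523
outer loop
vertex -2.862 1.853 0.17
vertex -3.539 1.592 -0.006
vertex -3.957 2.582 1.718
endloop
endfacet
facet normal 0.421 -0.720 -0.551
outer loop
vertex -3.539 1.592 -0.006
vertex -3.183 1.258 0.702
vertex -3.948 1.08 0.351
endloop
endfacet
facet normal -0.830 0.373 -0.415
outer loop
vertex -3.539 1.592 -0.006
vertex -3.948 1.08 0.351
vertex -3.957 2.582 1.718
endloop
endfacet
facet normal 0.421 -0.720 -0.552
outer loop
vertex -3.948 1.08 0.351
vertex -3.183 1.258 0.702
vertex -3.781 0.701 0.972
endloop
endfacet
facet normal -0.974 -0.157 0.166
outer loop
vertex -3.948 1.08 0.351
vertex -3.781 0.701 0.972
vertex -3.957 2.582 1.718
endloop
endfacet
facet normal 0.421 -0.720 -0.552
outer loop
vertex -3.781 0.701 0.972
vertex -3.183 1.258 0.702
vertex -3.164 0.742 1.39
endloop
endfacet
facet normal -0.507 -0.358 0.784
outer loop
vertex -3.781 0.701 0.972
vertex -3.164 0.742 1.39
vertex -3.957 2.582 1.718
endloop
endfacet
facet normal 0.419 -0.721 -0.552
outer loop
vertex -3.164 0.742 1.39
vertex -3.183 1.258 0.702
vertex -2.561 1.17 1.289
endloop
endfacet
facet normal 0.219 -0.079 0.973
outer loop
vertex -3.164 0.742 1.39
vertex -2.561 1.17 1.289
vertex -3.957 2.582 1.718
endloop
endfacet
facet normal 0.420 -0.719 -0.553
outer loop
vertex -2.561 1.17 1.289
vertex -3.183 1.258 0.702
vertex -2.427 1.665 0.747
endloop
endfacet
facet normal 0.656 0.469 0.591
outer loop
vertex -2.561 1.17 1.289
vertex -2.427 1.665 0.747
vertex -3.957 2.582 1.718
endloop
endfacet
facet normal -0.288 0.286 -0.914
outer loop
vertex -1.593 1.361 -3.313
vertex -2.144 1.433 -3.117
vertex -1.667 1.778 -3.159
endloop
endfacet
facet normal 0.986 0.149 0.071
outer loop
vertex -1.593 1.361 -3.313
vertex -1.667 1.778 -3.159
vertex -1.656 0.947 -1.563
endloop
endfacet
facet normal -0.287 0.286 -0.914
outer loop
vertex -1.667 1.778 -3.159
vertex -2.144 1.433 -3.117
vertex -2.022 1.994 -2.98
endloop
endfacet
facet normal 0.611 0.704 0.362
outer loop
vertex -1.667 1.778 -3.159
vertex -2.022 1.994 -2.98
vertex -1.656 0.947 -1.563
endloop
endfacet
facet normal -0.288 0.286 -0.914
outer loop
vertex -2.022 1.994 -2.98
vertex -2.144 1.433 -3.117
vertex -2.448 1.881 -2.881
endloop
endfacet
facet normal -0.070 0.794 0.604
outer loop
vertex -2.022 1.994 -2.98
vertex -2.448 1.881 -2.881
vertex -1.656 0.947 -1.563
endloop
endfacet
facet normal -0.287 0.287 -0.914
outer loop
vertex -2.448 1.881 -2.881
vertex -2.144 1.433 -3.117
vertex -2.696 1.506 -2.921
endloop
endfacet
facet normal -0.660 0.366 0.656
outer loop
vertex -2.448 1.881 -2.881
vertex -2.696 1.506 -2.921
vertex -1.656 0.947 -1.563
endloop
endfacet
facet normal -0.287 0.285 -0.914
outer loop
vertex -2.696 1.506 -2.921
vertex -2.144 1.433 -3.117
vertex -2.621 1.088 -3.075
endloop
endfacet
facet normal -0.811 -0.325 0.487
outer loop
vertex -2.696 1.506 -2.921
vertex -2.621 1.088 -3.075
vertex -1.656 0.947 -1.563
endloop
endfacet
facet normal -0.288 0.287 -0.914
outer loop
vertex -2.621 1.088 -3.075
vertex -2.144 1.433 -3.117
vertex -2.267 0.873 -3.254
endloop
endfacet
facet normal -0.435 -0.879 0.196
outer loop
vertex -2.621 1.088 -3.075
vertex -2.267 0.873 -3.254
vertex -1.656 0.947 -1.563
endloop
endfacet
facet normal -0.288 0.287 -0.914
outer loop
vertex -2.267 0.873 -3.254
vertex -2.144 1.433 -3.117
vertex -1.841 0.986 -3.353
endloop
endfacet
facet normal 0.246 -0.968 -0.047
outer loop
vertex -2.267 0.873 -3.254
vertex -1.841 0.986 -3.353
vertex -1.656 0.947 -1.563
endloop
endfacet
facet normal -0.287 0.288 -0.914
outer loop
vertex -1.841 0.986 -3.353
vertex -2.144 1.433 -3.117
vertex -1.593 1.361 -3.313
endloop
endfacet
facet normal 0.835 -0.542 -0.098
outer loop
vertex -1.841 0.986 -3.353
vertex -1.593 1.361 -3.313
vertex -1.656 0.947 -1.563
endloop
endfacet

endsolid


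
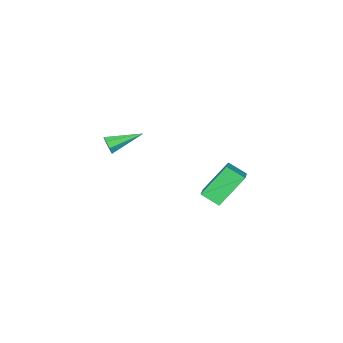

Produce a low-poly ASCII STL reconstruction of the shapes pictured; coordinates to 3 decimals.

solid 
facet normal -0.760 -0.508 -0.405
outer loop
vertex 3.015 2.638 -1.758
vertex 1.729 3.261 -0.125
vertex 2.706 3.581 -2.36
endloop
endfacet
facet normal 0.593 -0.286 -0.753
outer loop
vertex 3.991 4.439 -1.675
vertex 3.015 2.638 -1.758
vertex 2.706 3.581 -2.36
endloop
endfacet
facet normal -0.760 -0.508 -0.405
outer loop
vertex 2.706 3.581 -2.36
vertex 1.729 3.261 -0.125
vertex 1.42 4.203 -0.727
endloop
endfacet
facet normal -0.266 0.812 -0.519
outer loop
vertex 1.42 4.203 -0.727
vertex 3.991 4.439 -1.675
vertex 2.706 3.581 -2.36
endloop
endfacet
facet normal 0.266 -0.812 0.519
outer loop
vertex 3.015 2.638 -1.758
vertex 3.014 4.119 0.56
vertex 1.729 3.261 -0.125
endloop
endfacet
facet normal 0.593 -0.287 -0.753
outer loop
vertex 4.3 3.497 -1.073
vertex 3.015 2.638 -1.758
vertex 3.991 4.439 -1.675
endloop
endfacet
facet normal 0.266 -0.812 0.519
outer loop
vertex 4.3 3.497 -1.073
vertex 3.014 4.119 0.56
vertex 3.015 2.638 -1.758
endloop
endfacet
facet normal -0.593 0.287 0.753
outer loop
vertex 1.729 3.261 -0.125
vertex 3.014 4.119 0.56
vertex 1.42 4.203 -0.727
endloop
endfacet
facet normal -0.266 0.812 -0.519
outer loop
vertex 2.705 5.062 -0.042
vertex 3.991 4.439 -1.675
vertex 1.42 4.203 -0.727
endloop
endfacet
facet normal -0.593 0.286 0.753
outer loop
vertex 1.42 4.203 -0.727
vertex 3.014 4.119 0.56
vertex 2.705 5.062 -0.042
endloop
endfacet
facet normal 0.760 0.508 0.405
outer loop
vertex 2.705 5.062 -0.042
vertex 4.3 3.497 -1.073
vertex 3.991 4.439 -1.675
endloop
endfacet
facet normal 0.760 0.508 0.405
outer loop
vertex 3.014 4.119 0.56
vertex 4.3 3.497 -1.073
vertex 2.705 5.062 -0.042
endloop
endfacet
facet normal 0.779 -0.553 -0.296
outer loop
vertex 4.091 -2.909 0.172
vertex 3.789 -3.062 -0.336
vertex 4.169 -2.611 -0.179
endloop
endfacet
facet normal 0.370 0.666 0.648
outer loop
vertex 4.091 -2.909 0.172
vertex 4.169 -2.611 -0.179
vertex 2.231 -1.958 0.256
endloop
endfacet
facet normal 0.779 -0.553 -0.297
outer loop
vertex 4.169 -2.611 -0.179
vertex 3.789 -3.062 -0.336
vertex 4.024 -2.577 -0.622
endloop
endfacet
facet normal 0.313 0.949 -0.030
outer loop
vertex 4.169 -2.611 -0.179
vertex 4.024 -2.577 -0.622
vertex 2.231 -1.958 0.256
endloop
endfacet
facet normal 0.780 -0.552 -0.296
outer loop
vertex 4.024 -2.577 -0.622
vertex 3.789 -3.062 -0.336
vertex 3.742 -2.828 -0.897
endloop
endfacet
facet normal -0.052 0.763 -0.644
outer loop
vertex 4.024 -2.577 -0.622
vertex 3.742 -2.828 -0.897
vertex 2.231 -1.958 0.256
endloop
endfacet
facet normal 0.780 -0.552 -0.295
outer loop
vertex 3.742 -2.828 -0.897
vertex 3.789 -3.062 -0.336
vertex 3.488 -3.216 -0.843
endloop
endfacet
facet normal -0.510 0.218 -0.832
outer loop
vertex 3.742 -2.828 -0.897
vertex 3.488 -3.216 -0.843
vertex 2.231 -1.958 0.256
endloop
endfacet
facet normal 0.780 -0.551 -0.296
outer loop
vertex 3.488 -3.216 -0.843
vertex 3.789 -3.062 -0.336
vertex 3.41 -3.514 -0.493
endloop
endfacet
facet normal -0.793 -0.366 -0.488
outer loop
vertex 3.488 -3.216 -0.843
vertex 3.41 -3.514 -0.493
vertex 2.231 -1.958 0.256
endloop
endfacet
facet normal 0.780 -0.551 -0.296
outer loop
vertex 3.41 -3.514 -0.493
vertex 3.789 -3.062 -0.336
vertex 3.555 -3.547 -0.05
endloop
endfacet
facet normal -0.735 -0.650 0.192
outer loop
vertex 3.41 -3.514 -0.493
vertex 3.555 -3.547 -0.05
vertex 2.231 -1.958 0.256
endloop
endfacet
facet normal 0.781 -0.551 -0.295
outer loop
vertex 3.555 -3.547 -0.05
vertex 3.789 -3.062 -0.336
vertex 3.836 -3.296 0.225
endloop
endfacet
facet normal -0.372 -0.465 0.804
outer loop
vertex 3.555 -3.547 -0.05
vertex 3.836 -3.296 0.225
vertex 2.231 -1.958 0.256
endloop
endfacet
facet normal 0.778 -0.553 -0.296
outer loop
vertex 3.836 -3.296 0.225
vertex 3.789 -3.062 -0.336
vertex 4.091 -2.909 0.172
endloop
endfacet
facet normal 0.086 0.080 0.993
outer loop
vertex 3.836 -3.296 0.225
vertex 4.091 -2.909 0.172
vertex 2.231 -1.958 0.256
endloop
endfacet

endsolid


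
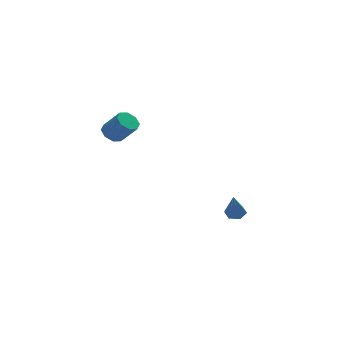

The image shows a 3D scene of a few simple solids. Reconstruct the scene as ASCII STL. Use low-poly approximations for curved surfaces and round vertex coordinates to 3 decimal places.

solid 
facet normal 0.157 0.488 -0.858
outer loop
vertex 4.155 -1.745 -4.802
vertex 3.524 -1.549 -4.806
vertex 3.983 -1.178 -4.511
endloop
endfacet
facet normal 0.871 0.013 0.490
outer loop
vertex 4.155 -1.745 -4.802
vertex 3.983 -1.178 -4.511
vertex 3.216 -2.511 -3.114
endloop
endfacet
facet normal 0.157 0.488 -0.859
outer loop
vertex 3.983 -1.178 -4.511
vertex 3.524 -1.549 -4.806
vertex 3.353 -0.982 -4.515
endloop
endfacet
facet normal 0.198 0.652 0.731
outer loop
vertex 3.983 -1.178 -4.511
vertex 3.353 -0.982 -4.515
vertex 3.216 -2.511 -3.114
endloop
endfacet
facet normal 0.156 0.488 -0.859
outer loop
vertex 3.353 -0.982 -4.515
vertex 3.524 -1.549 -4.806
vertex 2.894 -1.354 -4.81
endloop
endfacet
facet normal -0.718 0.504 0.480
outer loop
vertex 3.353 -0.982 -4.515
vertex 2.894 -1.354 -4.81
vertex 3.216 -2.511 -3.114
endloop
endfacet
facet normal 0.156 0.488 -0.859
outer loop
vertex 2.894 -1.354 -4.81
vertex 3.524 -1.549 -4.806
vertex 3.065 -1.921 -5.101
endloop
endfacet
facet normal -0.959 -0.283 -0.011
outer loop
vertex 2.894 -1.354 -4.81
vertex 3.065 -1.921 -5.101
vertex 3.216 -2.511 -3.114
endloop
endfacet
facet normal 0.157 0.488 -0.859
outer loop
vertex 3.065 -1.921 -5.101
vertex 3.524 -1.549 -4.806
vertex 3.696 -2.117 -5.097
endloop
endfacet
facet normal -0.286 -0.924 -0.253
outer loop
vertex 3.065 -1.921 -5.101
vertex 3.696 -2.117 -5.097
vertex 3.216 -2.511 -3.114
endloop
endfacet
facet normal 0.157 0.488 -0.859
outer loop
vertex 3.696 -2.117 -5.097
vertex 3.524 -1.549 -4.806
vertex 4.155 -1.745 -4.802
endloop
endfacet
facet normal 0.630 -0.776 -0.002
outer loop
vertex 3.696 -2.117 -5.097
vertex 4.155 -1.745 -4.802
vertex 3.216 -2.511 -3.114
endloop
endfacet
facet normal -0.529 0.429 -0.732
outer loop
vertex -3.124 -3.078 2.323
vertex -3.769 -3.26 2.683
vertex -3.298 -2.664 2.692
endloop
endfacet
facet normal 0.794 0.555 -0.249
outer loop
vertex -3.124 -3.078 2.323
vertex -3.298 -2.664 2.692
vertex -2.287 -3.757 3.478
endloop
endfacet
facet normal 0.794 0.555 -0.249
outer loop
vertex -2.287 -3.757 3.478
vertex -3.298 -2.664 2.692
vertex -2.461 -3.343 3.847
endloop
endfacet
facet normal 0.530 -0.429 0.731
outer loop
vertex -2.287 -3.757 3.478
vertex -2.461 -3.343 3.847
vertex -2.931 -3.94 3.837
endloop
endfacet
facet normal -0.530 0.430 -0.731
outer loop
vertex -3.298 -2.664 2.692
vertex -3.769 -3.26 2.683
vertex -3.747 -2.599 3.056
endloop
endfacet
facet normal 0.351 0.896 0.273
outer loop
vertex -3.298 -2.664 2.692
vertex -3.747 -2.599 3.056
vertex -2.461 -3.343 3.847
endloop
endfacet
facet normal 0.351 0.896 0.273
outer loop
vertex -2.461 -3.343 3.847
vertex -3.747 -2.599 3.056
vertex -2.91 -3.278 4.211
endloop
endfacet
facet normal 0.530 -0.430 0.731
outer loop
vertex -2.461 -3.343 3.847
vertex -2.91 -3.278 4.211
vertex -2.931 -3.94 3.837
endloop
endfacet
facet normal -0.530 0.430 -0.731
outer loop
vertex -3.747 -2.599 3.056
vertex -3.769 -3.26 2.683
vertex -4.209 -2.922 3.201
endloop
endfacet
facet normal -0.299 0.712 0.635
outer loop
vertex -3.747 -2.599 3.056
vertex -4.209 -2.922 3.201
vertex -2.91 -3.278 4.211
endloop
endfacet
facet normal -0.299 0.712 0.635
outer loop
vertex -2.91 -3.278 4.211
vertex -4.209 -2.922 3.201
vertex -3.372 -3.601 4.356
endloop
endfacet
facet normal 0.530 -0.430 0.731
outer loop
vertex -2.91 -3.278 4.211
vertex -3.372 -3.601 4.356
vertex -2.931 -3.94 3.837
endloop
endfacet
facet normal -0.530 0.430 -0.731
outer loop
vertex -4.209 -2.922 3.201
vertex -3.769 -3.26 2.683
vertex -4.413 -3.443 3.042
endloop
endfacet
facet normal -0.772 0.112 0.625
outer loop
vertex -4.209 -2.922 3.201
vertex -4.413 -3.443 3.042
vertex -3.372 -3.601 4.356
endloop
endfacet
facet normal -0.772 0.112 0.625
outer loop
vertex -3.372 -3.601 4.356
vertex -4.413 -3.443 3.042
vertex -3.576 -4.122 4.197
endloop
endfacet
facet normal 0.529 -0.430 0.731
outer loop
vertex -3.372 -3.601 4.356
vertex -3.576 -4.122 4.197
vertex -2.931 -3.94 3.837
endloop
endfacet
facet normal -0.530 0.429 -0.731
outer loop
vertex -4.413 -3.443 3.042
vertex -3.769 -3.26 2.683
vertex -4.239 -3.857 2.673
endloop
endfacet
facet normal -0.794 -0.555 0.249
outer loop
vertex -4.413 -3.443 3.042
vertex -4.239 -3.857 2.673
vertex -3.576 -4.122 4.197
endloop
endfacet
facet normal -0.794 -0.555 0.249
outer loop
vertex -3.576 -4.122 4.197
vertex -4.239 -3.857 2.673
vertex -3.402 -4.536 3.828
endloop
endfacet
facet normal 0.529 -0.429 0.732
outer loop
vertex -3.576 -4.122 4.197
vertex -3.402 -4.536 3.828
vertex -2.931 -3.94 3.837
endloop
endfacet
facet normal -0.530 0.430 -0.731
outer loop
vertex -4.239 -3.857 2.673
vertex -3.769 -3.26 2.683
vertex -3.79 -3.922 2.309
endloop
endfacet
facet normal -0.351 -0.896 -0.273
outer loop
vertex -4.239 -3.857 2.673
vertex -3.79 -3.922 2.309
vertex -3.402 -4.536 3.828
endloop
endfacet
facet normal -0.351 -0.896 -0.273
outer loop
vertex -3.402 -4.536 3.828
vertex -3.79 -3.922 2.309
vertex -2.953 -4.601 3.464
endloop
endfacet
facet normal 0.530 -0.430 0.731
outer loop
vertex -3.402 -4.536 3.828
vertex -2.953 -4.601 3.464
vertex -2.931 -3.94 3.837
endloop
endfacet
facet normal -0.530 0.430 -0.731
outer loop
vertex -3.79 -3.922 2.309
vertex -3.769 -3.26 2.683
vertex -3.328 -3.599 2.164
endloop
endfacet
facet normal 0.299 -0.712 -0.635
outer loop
vertex -3.79 -3.922 2.309
vertex -3.328 -3.599 2.164
vertex -2.953 -4.601 3.464
endloop
endfacet
facet normal 0.299 -0.712 -0.635
outer loop
vertex -2.953 -4.601 3.464
vertex -3.328 -3.599 2.164
vertex -2.491 -4.278 3.319
endloop
endfacet
facet normal 0.530 -0.430 0.731
outer loop
vertex -2.953 -4.601 3.464
vertex -2.491 -4.278 3.319
vertex -2.931 -3.94 3.837
endloop
endfacet
facet normal -0.529 0.430 -0.731
outer loop
vertex -3.328 -3.599 2.164
vertex -3.769 -3.26 2.683
vertex -3.124 -3.078 2.323
endloop
endfacet
facet normal 0.772 -0.112 -0.625
outer loop
vertex -3.328 -3.599 2.164
vertex -3.124 -3.078 2.323
vertex -2.491 -4.278 3.319
endloop
endfacet
facet normal 0.772 -0.112 -0.625
outer loop
vertex -2.491 -4.278 3.319
vertex -3.124 -3.078 2.323
vertex -2.287 -3.757 3.478
endloop
endfacet
facet normal 0.530 -0.430 0.731
outer loop
vertex -2.491 -4.278 3.319
vertex -2.287 -3.757 3.478
vertex -2.931 -3.94 3.837
endloop
endfacet

endsolid


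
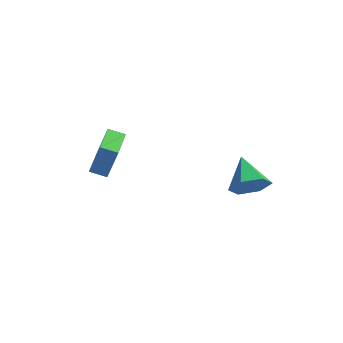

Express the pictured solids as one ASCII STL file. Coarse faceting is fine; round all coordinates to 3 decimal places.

solid 
facet normal -0.887 0.363 0.286
outer loop
vertex -4.167 -0.02 2.408
vertex -3.574 1.637 2.142
vertex -4.673 -0.079 0.913
endloop
endfacet
facet normal -0.333 -0.931 0.150
outer loop
vertex -3.946 -0.377 0.678
vertex -4.167 -0.02 2.408
vertex -4.673 -0.079 0.913
endloop
endfacet
facet normal -0.887 0.363 0.286
outer loop
vertex -4.673 -0.079 0.913
vertex -3.574 1.637 2.142
vertex -4.08 1.578 0.646
endloop
endfacet
facet normal -0.321 -0.038 -0.946
outer loop
vertex -4.08 1.578 0.646
vertex -3.946 -0.377 0.678
vertex -4.673 -0.079 0.913
endloop
endfacet
facet normal 0.321 0.037 0.946
outer loop
vertex -4.167 -0.02 2.408
vertex -2.847 1.339 1.907
vertex -3.574 1.637 2.142
endloop
endfacet
facet normal -0.333 -0.931 0.149
outer loop
vertex -3.44 -0.318 2.174
vertex -4.167 -0.02 2.408
vertex -3.946 -0.377 0.678
endloop
endfacet
facet normal 0.320 0.038 0.947
outer loop
vertex -3.44 -0.318 2.174
vertex -2.847 1.339 1.907
vertex -4.167 -0.02 2.408
endloop
endfacet
facet normal 0.333 0.931 -0.149
outer loop
vertex -3.574 1.637 2.142
vertex -2.847 1.339 1.907
vertex -4.08 1.578 0.646
endloop
endfacet
facet normal -0.320 -0.037 -0.947
outer loop
vertex -3.353 1.28 0.412
vertex -3.946 -0.377 0.678
vertex -4.08 1.578 0.646
endloop
endfacet
facet normal 0.333 0.931 -0.150
outer loop
vertex -4.08 1.578 0.646
vertex -2.847 1.339 1.907
vertex -3.353 1.28 0.412
endloop
endfacet
facet normal 0.887 -0.363 -0.286
outer loop
vertex -3.353 1.28 0.412
vertex -3.44 -0.318 2.174
vertex -3.946 -0.377 0.678
endloop
endfacet
facet normal 0.887 -0.363 -0.286
outer loop
vertex -2.847 1.339 1.907
vertex -3.44 -0.318 2.174
vertex -3.353 1.28 0.412
endloop
endfacet
facet normal 0.042 -0.901 -0.432
outer loop
vertex 1.847 -4.245 3.022
vertex 1.414 -3.905 2.272
vertex 2.342 -3.886 2.322
endloop
endfacet
facet normal 0.737 0.226 0.637
outer loop
vertex 1.847 -4.245 3.022
vertex 2.342 -3.886 2.322
vertex 1.346 -2.455 2.968
endloop
endfacet
facet normal 0.042 -0.901 -0.432
outer loop
vertex 2.342 -3.886 2.322
vertex 1.414 -3.905 2.272
vertex 1.909 -3.546 1.572
endloop
endfacet
facet normal 0.772 0.613 -0.168
outer loop
vertex 2.342 -3.886 2.322
vertex 1.909 -3.546 1.572
vertex 1.346 -2.455 2.968
endloop
endfacet
facet normal 0.043 -0.901 -0.432
outer loop
vertex 1.909 -3.546 1.572
vertex 1.414 -3.905 2.272
vertex 0.981 -3.566 1.522
endloop
endfacet
facet normal 0.016 0.791 -0.612
outer loop
vertex 1.909 -3.546 1.572
vertex 0.981 -3.566 1.522
vertex 1.346 -2.455 2.968
endloop
endfacet
facet normal 0.042 -0.901 -0.432
outer loop
vertex 0.981 -3.566 1.522
vertex 1.414 -3.905 2.272
vertex 0.485 -3.925 2.223
endloop
endfacet
facet normal -0.775 0.581 -0.251
outer loop
vertex 0.981 -3.566 1.522
vertex 0.485 -3.925 2.223
vertex 1.346 -2.455 2.968
endloop
endfacet
facet normal 0.042 -0.901 -0.432
outer loop
vertex 0.485 -3.925 2.223
vertex 1.414 -3.905 2.272
vertex 0.918 -4.264 2.973
endloop
endfacet
facet normal -0.809 0.193 0.555
outer loop
vertex 0.485 -3.925 2.223
vertex 0.918 -4.264 2.973
vertex 1.346 -2.455 2.968
endloop
endfacet
facet normal 0.041 -0.901 -0.432
outer loop
vertex 0.918 -4.264 2.973
vertex 1.414 -3.905 2.272
vertex 1.847 -4.245 3.022
endloop
endfacet
facet normal -0.053 0.015 0.998
outer loop
vertex 0.918 -4.264 2.973
vertex 1.847 -4.245 3.022
vertex 1.346 -2.455 2.968
endloop
endfacet

endsolid


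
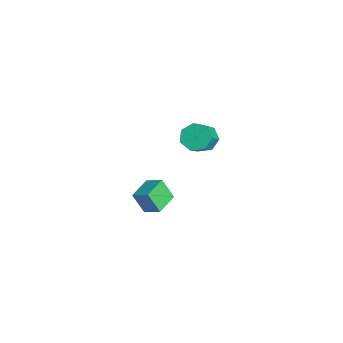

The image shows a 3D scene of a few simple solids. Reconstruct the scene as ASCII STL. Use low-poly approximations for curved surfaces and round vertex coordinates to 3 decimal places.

solid 
facet normal -0.650 0.417 -0.635
outer loop
vertex 1.612 -1.611 2.267
vertex 1.151 -1.174 3.026
vertex 1.903 -0.832 2.481
endloop
endfacet
facet normal 0.680 -0.053 -0.731
outer loop
vertex 1.612 -1.611 2.267
vertex 1.903 -0.832 2.481
vertex 2.97 -2.483 3.594
endloop
endfacet
facet normal 0.680 -0.054 -0.731
outer loop
vertex 2.97 -2.483 3.594
vertex 1.903 -0.832 2.481
vertex 3.262 -1.704 3.808
endloop
endfacet
facet normal 0.650 -0.418 0.635
outer loop
vertex 2.97 -2.483 3.594
vertex 3.262 -1.704 3.808
vertex 2.509 -2.046 4.354
endloop
endfacet
facet normal -0.650 0.418 -0.635
outer loop
vertex 1.903 -0.832 2.481
vertex 1.151 -1.174 3.026
vertex 1.628 -0.31 3.106
endloop
endfacet
facet normal 0.689 0.676 -0.261
outer loop
vertex 1.903 -0.832 2.481
vertex 1.628 -0.31 3.106
vertex 3.262 -1.704 3.808
endloop
endfacet
facet normal 0.689 0.676 -0.261
outer loop
vertex 3.262 -1.704 3.808
vertex 1.628 -0.31 3.106
vertex 2.986 -1.182 4.433
endloop
endfacet
facet normal 0.650 -0.417 0.635
outer loop
vertex 3.262 -1.704 3.808
vertex 2.986 -1.182 4.433
vertex 2.509 -2.046 4.354
endloop
endfacet
facet normal -0.650 0.418 -0.635
outer loop
vertex 1.628 -0.31 3.106
vertex 1.151 -1.174 3.026
vertex 0.993 -0.439 3.671
endloop
endfacet
facet normal 0.179 0.896 0.406
outer loop
vertex 1.628 -0.31 3.106
vertex 0.993 -0.439 3.671
vertex 2.986 -1.182 4.433
endloop
endfacet
facet normal 0.179 0.896 0.406
outer loop
vertex 2.986 -1.182 4.433
vertex 0.993 -0.439 3.671
vertex 2.352 -1.311 4.998
endloop
endfacet
facet normal 0.650 -0.417 0.635
outer loop
vertex 2.986 -1.182 4.433
vertex 2.352 -1.311 4.998
vertex 2.509 -2.046 4.354
endloop
endfacet
facet normal -0.650 0.418 -0.635
outer loop
vertex 0.993 -0.439 3.671
vertex 1.151 -1.174 3.026
vertex 0.477 -1.121 3.75
endloop
endfacet
facet normal -0.466 0.441 0.767
outer loop
vertex 0.993 -0.439 3.671
vertex 0.477 -1.121 3.75
vertex 2.352 -1.311 4.998
endloop
endfacet
facet normal -0.466 0.441 0.767
outer loop
vertex 2.352 -1.311 4.998
vertex 0.477 -1.121 3.75
vertex 1.836 -1.993 5.077
endloop
endfacet
facet normal 0.650 -0.418 0.635
outer loop
vertex 2.352 -1.311 4.998
vertex 1.836 -1.993 5.077
vertex 2.509 -2.046 4.354
endloop
endfacet
facet normal -0.650 0.417 -0.636
outer loop
vertex 0.477 -1.121 3.75
vertex 1.151 -1.174 3.026
vertex 0.469 -1.843 3.285
endloop
endfacet
facet normal -0.760 -0.346 0.551
outer loop
vertex 0.477 -1.121 3.75
vertex 0.469 -1.843 3.285
vertex 1.836 -1.993 5.077
endloop
endfacet
facet normal -0.760 -0.345 0.551
outer loop
vertex 1.836 -1.993 5.077
vertex 0.469 -1.843 3.285
vertex 1.827 -2.715 4.612
endloop
endfacet
facet normal 0.650 -0.417 0.635
outer loop
vertex 1.836 -1.993 5.077
vertex 1.827 -2.715 4.612
vertex 2.509 -2.046 4.354
endloop
endfacet
facet normal -0.650 0.417 -0.635
outer loop
vertex 0.469 -1.843 3.285
vertex 1.151 -1.174 3.026
vertex 0.973 -2.061 2.625
endloop
endfacet
facet normal -0.482 -0.872 -0.080
outer loop
vertex 0.469 -1.843 3.285
vertex 0.973 -2.061 2.625
vertex 1.827 -2.715 4.612
endloop
endfacet
facet normal -0.482 -0.872 -0.080
outer loop
vertex 1.827 -2.715 4.612
vertex 0.973 -2.061 2.625
vertex 2.332 -2.934 3.952
endloop
endfacet
facet normal 0.650 -0.417 0.636
outer loop
vertex 1.827 -2.715 4.612
vertex 2.332 -2.934 3.952
vertex 2.509 -2.046 4.354
endloop
endfacet
facet normal -0.650 0.418 -0.635
outer loop
vertex 0.973 -2.061 2.625
vertex 1.151 -1.174 3.026
vertex 1.612 -1.611 2.267
endloop
endfacet
facet normal 0.158 -0.743 -0.651
outer loop
vertex 0.973 -2.061 2.625
vertex 1.612 -1.611 2.267
vertex 2.332 -2.934 3.952
endloop
endfacet
facet normal 0.159 -0.742 -0.651
outer loop
vertex 2.332 -2.934 3.952
vertex 1.612 -1.611 2.267
vertex 2.97 -2.483 3.594
endloop
endfacet
facet normal 0.651 -0.417 0.635
outer loop
vertex 2.332 -2.934 3.952
vertex 2.97 -2.483 3.594
vertex 2.509 -2.046 4.354
endloop
endfacet
facet normal -0.687 0.718 0.114
outer loop
vertex -2.539 -3.674 -3.353
vertex -1.659 -2.926 -2.757
vertex -2.109 -3.035 -4.79
endloop
endfacet
facet normal -0.677 -0.576 -0.459
outer loop
vertex -0.941 -4.254 -4.983
vertex -2.539 -3.674 -3.353
vertex -2.109 -3.035 -4.79
endloop
endfacet
facet normal -0.688 0.717 0.114
outer loop
vertex -2.109 -3.035 -4.79
vertex -1.659 -2.926 -2.757
vertex -1.229 -2.286 -4.193
endloop
endfacet
facet normal 0.264 0.392 -0.881
outer loop
vertex -1.229 -2.286 -4.193
vertex -0.941 -4.254 -4.983
vertex -2.109 -3.035 -4.79
endloop
endfacet
facet normal -0.264 -0.392 0.881
outer loop
vertex -2.539 -3.674 -3.353
vertex -0.491 -4.145 -2.95
vertex -1.659 -2.926 -2.757
endloop
endfacet
facet normal -0.677 -0.575 -0.459
outer loop
vertex -1.371 -4.894 -3.547
vertex -2.539 -3.674 -3.353
vertex -0.941 -4.254 -4.983
endloop
endfacet
facet normal -0.264 -0.393 0.881
outer loop
vertex -1.371 -4.894 -3.547
vertex -0.491 -4.145 -2.95
vertex -2.539 -3.674 -3.353
endloop
endfacet
facet normal 0.677 0.576 0.459
outer loop
vertex -1.659 -2.926 -2.757
vertex -0.491 -4.145 -2.95
vertex -1.229 -2.286 -4.193
endloop
endfacet
facet normal 0.263 0.392 -0.881
outer loop
vertex -0.061 -3.506 -4.387
vertex -0.941 -4.254 -4.983
vertex -1.229 -2.286 -4.193
endloop
endfacet
facet normal 0.677 0.575 0.459
outer loop
vertex -1.229 -2.286 -4.193
vertex -0.491 -4.145 -2.95
vertex -0.061 -3.506 -4.387
endloop
endfacet
facet normal 0.687 -0.718 -0.114
outer loop
vertex -0.061 -3.506 -4.387
vertex -1.371 -4.894 -3.547
vertex -0.941 -4.254 -4.983
endloop
endfacet
facet normal 0.687 -0.717 -0.113
outer loop
vertex -0.491 -4.145 -2.95
vertex -1.371 -4.894 -3.547
vertex -0.061 -3.506 -4.387
endloop
endfacet

endsolid


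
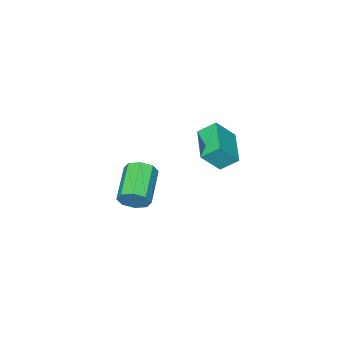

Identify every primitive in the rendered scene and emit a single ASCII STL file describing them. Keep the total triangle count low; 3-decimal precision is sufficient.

solid 
facet normal -0.519 0.583 0.626
outer loop
vertex 1.716 1.142 3.714
vertex 2.7 2.362 3.394
vertex 0.992 1.485 2.794
endloop
endfacet
facet normal -0.615 -0.763 0.199
outer loop
vertex 1.48 0.938 2.206
vertex 1.716 1.142 3.714
vertex 0.992 1.485 2.794
endloop
endfacet
facet normal -0.519 0.583 0.626
outer loop
vertex 0.992 1.485 2.794
vertex 2.7 2.362 3.394
vertex 1.976 2.705 2.474
endloop
endfacet
facet normal -0.594 0.281 -0.754
outer loop
vertex 1.976 2.705 2.474
vertex 1.48 0.938 2.206
vertex 0.992 1.485 2.794
endloop
endfacet
facet normal 0.594 -0.281 0.754
outer loop
vertex 1.716 1.142 3.714
vertex 3.188 1.815 2.806
vertex 2.7 2.362 3.394
endloop
endfacet
facet normal -0.615 -0.763 0.199
outer loop
vertex 2.204 0.595 3.126
vertex 1.716 1.142 3.714
vertex 1.48 0.938 2.206
endloop
endfacet
facet normal 0.594 -0.281 0.754
outer loop
vertex 2.204 0.595 3.126
vertex 3.188 1.815 2.806
vertex 1.716 1.142 3.714
endloop
endfacet
facet normal 0.615 0.763 -0.199
outer loop
vertex 2.7 2.362 3.394
vertex 3.188 1.815 2.806
vertex 1.976 2.705 2.474
endloop
endfacet
facet normal -0.594 0.281 -0.754
outer loop
vertex 2.464 2.158 1.886
vertex 1.48 0.938 2.206
vertex 1.976 2.705 2.474
endloop
endfacet
facet normal 0.615 0.763 -0.199
outer loop
vertex 1.976 2.705 2.474
vertex 3.188 1.815 2.806
vertex 2.464 2.158 1.886
endloop
endfacet
facet normal 0.519 -0.583 -0.626
outer loop
vertex 2.464 2.158 1.886
vertex 2.204 0.595 3.126
vertex 1.48 0.938 2.206
endloop
endfacet
facet normal 0.519 -0.583 -0.626
outer loop
vertex 3.188 1.815 2.806
vertex 2.204 0.595 3.126
vertex 2.464 2.158 1.886
endloop
endfacet
facet normal 0.735 0.567 -0.372
outer loop
vertex 3.558 -2.473 -1.844
vertex 3.096 -2.198 -2.337
vertex 3.297 -2.014 -1.66
endloop
endfacet
facet normal 0.492 -0.068 0.868
outer loop
vertex 3.558 -2.473 -1.844
vertex 3.297 -2.014 -1.66
vertex 2.227 -3.498 -1.17
endloop
endfacet
facet normal 0.492 -0.068 0.868
outer loop
vertex 2.227 -3.498 -1.17
vertex 3.297 -2.014 -1.66
vertex 1.966 -3.039 -0.986
endloop
endfacet
facet normal -0.735 -0.567 0.372
outer loop
vertex 2.227 -3.498 -1.17
vertex 1.966 -3.039 -0.986
vertex 1.764 -3.222 -1.663
endloop
endfacet
facet normal 0.735 0.566 -0.372
outer loop
vertex 3.297 -2.014 -1.66
vertex 3.096 -2.198 -2.337
vertex 2.919 -1.663 -1.873
endloop
endfacet
facet normal 0.018 0.533 0.846
outer loop
vertex 3.297 -2.014 -1.66
vertex 2.919 -1.663 -1.873
vertex 1.966 -3.039 -0.986
endloop
endfacet
facet normal 0.019 0.532 0.846
outer loop
vertex 1.966 -3.039 -0.986
vertex 2.919 -1.663 -1.873
vertex 1.588 -2.687 -1.199
endloop
endfacet
facet normal -0.736 -0.565 0.372
outer loop
vertex 1.966 -3.039 -0.986
vertex 1.588 -2.687 -1.199
vertex 1.764 -3.222 -1.663
endloop
endfacet
facet normal 0.735 0.566 -0.373
outer loop
vertex 2.919 -1.663 -1.873
vertex 3.096 -2.198 -2.337
vertex 2.644 -1.625 -2.358
endloop
endfacet
facet normal -0.466 0.822 0.328
outer loop
vertex 2.919 -1.663 -1.873
vertex 2.644 -1.625 -2.358
vertex 1.588 -2.687 -1.199
endloop
endfacet
facet normal -0.465 0.822 0.329
outer loop
vertex 1.588 -2.687 -1.199
vertex 2.644 -1.625 -2.358
vertex 1.313 -2.649 -1.683
endloop
endfacet
facet normal -0.735 -0.566 0.373
outer loop
vertex 1.588 -2.687 -1.199
vertex 1.313 -2.649 -1.683
vertex 1.764 -3.222 -1.663
endloop
endfacet
facet normal 0.735 0.566 -0.373
outer loop
vertex 2.644 -1.625 -2.358
vertex 3.096 -2.198 -2.337
vertex 2.633 -1.922 -2.83
endloop
endfacet
facet normal -0.677 0.630 -0.380
outer loop
vertex 2.644 -1.625 -2.358
vertex 2.633 -1.922 -2.83
vertex 1.313 -2.649 -1.683
endloop
endfacet
facet normal -0.677 0.629 -0.381
outer loop
vertex 1.313 -2.649 -1.683
vertex 2.633 -1.922 -2.83
vertex 1.302 -2.947 -2.156
endloop
endfacet
facet normal -0.735 -0.566 0.373
outer loop
vertex 1.313 -2.649 -1.683
vertex 1.302 -2.947 -2.156
vertex 1.764 -3.222 -1.663
endloop
endfacet
facet normal 0.735 0.567 -0.372
outer loop
vertex 2.633 -1.922 -2.83
vertex 3.096 -2.198 -2.337
vertex 2.894 -2.381 -3.014
endloop
endfacet
facet normal -0.492 0.068 -0.868
outer loop
vertex 2.633 -1.922 -2.83
vertex 2.894 -2.381 -3.014
vertex 1.302 -2.947 -2.156
endloop
endfacet
facet normal -0.492 0.068 -0.868
outer loop
vertex 1.302 -2.947 -2.156
vertex 2.894 -2.381 -3.014
vertex 1.563 -3.406 -2.34
endloop
endfacet
facet normal -0.735 -0.567 0.372
outer loop
vertex 1.302 -2.947 -2.156
vertex 1.563 -3.406 -2.34
vertex 1.764 -3.222 -1.663
endloop
endfacet
facet normal 0.736 0.565 -0.372
outer loop
vertex 2.894 -2.381 -3.014
vertex 3.096 -2.198 -2.337
vertex 3.272 -2.733 -2.801
endloop
endfacet
facet normal -0.019 -0.532 -0.846
outer loop
vertex 2.894 -2.381 -3.014
vertex 3.272 -2.733 -2.801
vertex 1.563 -3.406 -2.34
endloop
endfacet
facet normal -0.018 -0.533 -0.846
outer loop
vertex 1.563 -3.406 -2.34
vertex 3.272 -2.733 -2.801
vertex 1.941 -3.757 -2.127
endloop
endfacet
facet normal -0.735 -0.566 0.372
outer loop
vertex 1.563 -3.406 -2.34
vertex 1.941 -3.757 -2.127
vertex 1.764 -3.222 -1.663
endloop
endfacet
facet normal 0.735 0.566 -0.373
outer loop
vertex 3.272 -2.733 -2.801
vertex 3.096 -2.198 -2.337
vertex 3.547 -2.771 -2.317
endloop
endfacet
facet normal 0.466 -0.822 -0.329
outer loop
vertex 3.272 -2.733 -2.801
vertex 3.547 -2.771 -2.317
vertex 1.941 -3.757 -2.127
endloop
endfacet
facet normal 0.466 -0.822 -0.328
outer loop
vertex 1.941 -3.757 -2.127
vertex 3.547 -2.771 -2.317
vertex 2.216 -3.795 -1.642
endloop
endfacet
facet normal -0.735 -0.566 0.373
outer loop
vertex 1.941 -3.757 -2.127
vertex 2.216 -3.795 -1.642
vertex 1.764 -3.222 -1.663
endloop
endfacet
facet normal 0.735 0.566 -0.373
outer loop
vertex 3.547 -2.771 -2.317
vertex 3.096 -2.198 -2.337
vertex 3.558 -2.473 -1.844
endloop
endfacet
facet normal 0.677 -0.629 0.381
outer loop
vertex 3.547 -2.771 -2.317
vertex 3.558 -2.473 -1.844
vertex 2.216 -3.795 -1.642
endloop
endfacet
facet normal 0.677 -0.630 0.380
outer loop
vertex 2.216 -3.795 -1.642
vertex 3.558 -2.473 -1.844
vertex 2.227 -3.498 -1.17
endloop
endfacet
facet normal -0.735 -0.566 0.373
outer loop
vertex 2.216 -3.795 -1.642
vertex 2.227 -3.498 -1.17
vertex 1.764 -3.222 -1.663
endloop
endfacet

endsolid


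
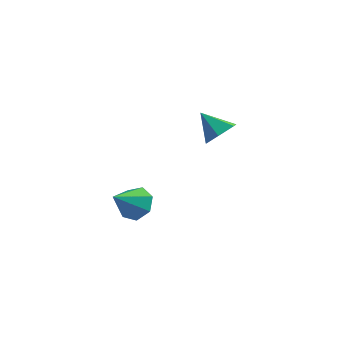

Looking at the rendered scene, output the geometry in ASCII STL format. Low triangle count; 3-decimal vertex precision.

solid 
facet normal 0.408 0.643 -0.649
outer loop
vertex 2.793 -1.948 -0.686
vertex 2.211 -1.579 -0.686
vertex 2.761 -1.513 -0.275
endloop
endfacet
facet normal 0.643 -0.501 0.580
outer loop
vertex 2.793 -1.948 -0.686
vertex 2.761 -1.513 -0.275
vertex 1.689 -2.401 0.146
endloop
endfacet
facet normal 0.408 0.643 -0.649
outer loop
vertex 2.761 -1.513 -0.275
vertex 2.211 -1.579 -0.686
vertex 2.315 -1.128 -0.174
endloop
endfacet
facet normal 0.296 0.093 0.951
outer loop
vertex 2.761 -1.513 -0.275
vertex 2.315 -1.128 -0.174
vertex 1.689 -2.401 0.146
endloop
endfacet
facet normal 0.407 0.643 -0.649
outer loop
vertex 2.315 -1.128 -0.174
vertex 2.211 -1.579 -0.686
vertex 1.79 -1.082 -0.458
endloop
endfacet
facet normal -0.407 0.406 0.818
outer loop
vertex 2.315 -1.128 -0.174
vertex 1.79 -1.082 -0.458
vertex 1.689 -2.401 0.146
endloop
endfacet
facet normal 0.406 0.642 -0.650
outer loop
vertex 1.79 -1.082 -0.458
vertex 2.211 -1.579 -0.686
vertex 1.581 -1.41 -0.913
endloop
endfacet
facet normal -0.937 0.202 0.285
outer loop
vertex 1.79 -1.082 -0.458
vertex 1.581 -1.41 -0.913
vertex 1.689 -2.401 0.146
endloop
endfacet
facet normal 0.406 0.642 -0.650
outer loop
vertex 1.581 -1.41 -0.913
vertex 2.211 -1.579 -0.686
vertex 1.847 -1.866 -1.197
endloop
endfacet
facet normal -0.896 -0.366 -0.251
outer loop
vertex 1.581 -1.41 -0.913
vertex 1.847 -1.866 -1.197
vertex 1.689 -2.401 0.146
endloop
endfacet
facet normal 0.406 0.642 -0.650
outer loop
vertex 1.847 -1.866 -1.197
vertex 2.211 -1.579 -0.686
vertex 2.386 -2.105 -1.096
endloop
endfacet
facet normal -0.314 -0.869 -0.383
outer loop
vertex 1.847 -1.866 -1.197
vertex 2.386 -2.105 -1.096
vertex 1.689 -2.401 0.146
endloop
endfacet
facet normal 0.407 0.642 -0.650
outer loop
vertex 2.386 -2.105 -1.096
vertex 2.211 -1.579 -0.686
vertex 2.793 -1.948 -0.686
endloop
endfacet
facet normal 0.371 -0.928 -0.013
outer loop
vertex 2.386 -2.105 -1.096
vertex 2.793 -1.948 -0.686
vertex 1.689 -2.401 0.146
endloop
endfacet
facet normal 0.712 -0.282 -0.643
outer loop
vertex 4.493 2.465 0.856
vertex 4.046 2.549 0.324
vertex 4.446 3.084 0.532
endloop
endfacet
facet normal 0.282 0.462 0.841
outer loop
vertex 4.493 2.465 0.856
vertex 4.446 3.084 0.532
vertex 3.234 2.871 1.056
endloop
endfacet
facet normal 0.712 -0.282 -0.643
outer loop
vertex 4.446 3.084 0.532
vertex 4.046 2.549 0.324
vertex 3.999 3.168 0.0
endloop
endfacet
facet normal -0.077 0.973 0.218
outer loop
vertex 4.446 3.084 0.532
vertex 3.999 3.168 0.0
vertex 3.234 2.871 1.056
endloop
endfacet
facet normal 0.712 -0.282 -0.643
outer loop
vertex 3.999 3.168 0.0
vertex 4.046 2.549 0.324
vertex 3.599 2.633 -0.208
endloop
endfacet
facet normal -0.694 0.644 -0.322
outer loop
vertex 3.999 3.168 0.0
vertex 3.599 2.633 -0.208
vertex 3.234 2.871 1.056
endloop
endfacet
facet normal 0.712 -0.281 -0.643
outer loop
vertex 3.599 2.633 -0.208
vertex 4.046 2.549 0.324
vertex 3.646 2.014 0.115
endloop
endfacet
facet normal -0.951 -0.196 -0.238
outer loop
vertex 3.599 2.633 -0.208
vertex 3.646 2.014 0.115
vertex 3.234 2.871 1.056
endloop
endfacet
facet normal 0.713 -0.282 -0.642
outer loop
vertex 3.646 2.014 0.115
vertex 4.046 2.549 0.324
vertex 4.093 1.93 0.648
endloop
endfacet
facet normal -0.592 -0.708 0.385
outer loop
vertex 3.646 2.014 0.115
vertex 4.093 1.93 0.648
vertex 3.234 2.871 1.056
endloop
endfacet
facet normal 0.712 -0.282 -0.643
outer loop
vertex 4.093 1.93 0.648
vertex 4.046 2.549 0.324
vertex 4.493 2.465 0.856
endloop
endfacet
facet normal 0.025 -0.378 0.925
outer loop
vertex 4.093 1.93 0.648
vertex 4.493 2.465 0.856
vertex 3.234 2.871 1.056
endloop
endfacet

endsolid


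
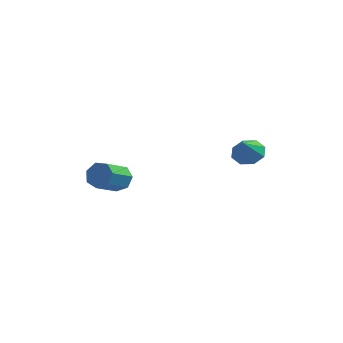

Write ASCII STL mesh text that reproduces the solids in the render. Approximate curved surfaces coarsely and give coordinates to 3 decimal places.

solid 
facet normal 0.355 0.775 -0.522
outer loop
vertex -2.927 -3.28 -0.059
vertex -3.568 -2.761 0.276
vertex -2.753 -2.916 0.6
endloop
endfacet
facet normal 0.908 -0.420 -0.008
outer loop
vertex -2.927 -3.28 -0.059
vertex -2.753 -2.916 0.6
vertex -3.611 -4.777 0.949
endloop
endfacet
facet normal 0.908 -0.420 -0.008
outer loop
vertex -3.611 -4.777 0.949
vertex -2.753 -2.916 0.6
vertex -3.437 -4.413 1.607
endloop
endfacet
facet normal -0.354 -0.776 0.523
outer loop
vertex -3.611 -4.777 0.949
vertex -3.437 -4.413 1.607
vertex -4.252 -4.259 1.284
endloop
endfacet
facet normal 0.355 0.775 -0.522
outer loop
vertex -2.753 -2.916 0.6
vertex -3.568 -2.761 0.276
vertex -3.193 -2.435 1.015
endloop
endfacet
facet normal 0.741 0.107 0.662
outer loop
vertex -2.753 -2.916 0.6
vertex -3.193 -2.435 1.015
vertex -3.437 -4.413 1.607
endloop
endfacet
facet normal 0.741 0.107 0.663
outer loop
vertex -3.437 -4.413 1.607
vertex -3.193 -2.435 1.015
vertex -3.877 -3.933 2.022
endloop
endfacet
facet normal -0.354 -0.776 0.522
outer loop
vertex -3.437 -4.413 1.607
vertex -3.877 -3.933 2.022
vertex -4.252 -4.259 1.284
endloop
endfacet
facet normal 0.354 0.776 -0.522
outer loop
vertex -3.193 -2.435 1.015
vertex -3.568 -2.761 0.276
vertex -3.915 -2.201 0.873
endloop
endfacet
facet normal 0.015 0.553 0.833
outer loop
vertex -3.193 -2.435 1.015
vertex -3.915 -2.201 0.873
vertex -3.877 -3.933 2.022
endloop
endfacet
facet normal 0.017 0.553 0.833
outer loop
vertex -3.877 -3.933 2.022
vertex -3.915 -2.201 0.873
vertex -4.599 -3.698 1.881
endloop
endfacet
facet normal -0.354 -0.775 0.523
outer loop
vertex -3.877 -3.933 2.022
vertex -4.599 -3.698 1.881
vertex -4.252 -4.259 1.284
endloop
endfacet
facet normal 0.354 0.776 -0.522
outer loop
vertex -3.915 -2.201 0.873
vertex -3.568 -2.761 0.276
vertex -4.376 -2.388 0.282
endloop
endfacet
facet normal -0.720 0.583 0.377
outer loop
vertex -3.915 -2.201 0.873
vertex -4.376 -2.388 0.282
vertex -4.599 -3.698 1.881
endloop
endfacet
facet normal -0.720 0.583 0.377
outer loop
vertex -4.599 -3.698 1.881
vertex -4.376 -2.388 0.282
vertex -5.06 -3.885 1.29
endloop
endfacet
facet normal -0.355 -0.775 0.522
outer loop
vertex -4.599 -3.698 1.881
vertex -5.06 -3.885 1.29
vertex -4.252 -4.259 1.284
endloop
endfacet
facet normal 0.354 0.775 -0.523
outer loop
vertex -4.376 -2.388 0.282
vertex -3.568 -2.761 0.276
vertex -4.228 -2.857 -0.313
endloop
endfacet
facet normal -0.915 0.173 -0.364
outer loop
vertex -4.376 -2.388 0.282
vertex -4.228 -2.857 -0.313
vertex -5.06 -3.885 1.29
endloop
endfacet
facet normal -0.915 0.173 -0.364
outer loop
vertex -5.06 -3.885 1.29
vertex -4.228 -2.857 -0.313
vertex -4.912 -4.354 0.694
endloop
endfacet
facet normal -0.355 -0.775 0.522
outer loop
vertex -5.06 -3.885 1.29
vertex -4.912 -4.354 0.694
vertex -4.252 -4.259 1.284
endloop
endfacet
facet normal 0.354 0.775 -0.523
outer loop
vertex -4.228 -2.857 -0.313
vertex -3.568 -2.761 0.276
vertex -3.583 -3.254 -0.465
endloop
endfacet
facet normal -0.421 -0.366 -0.830
outer loop
vertex -4.228 -2.857 -0.313
vertex -3.583 -3.254 -0.465
vertex -4.912 -4.354 0.694
endloop
endfacet
facet normal -0.420 -0.367 -0.830
outer loop
vertex -4.912 -4.354 0.694
vertex -3.583 -3.254 -0.465
vertex -4.267 -4.751 0.543
endloop
endfacet
facet normal -0.355 -0.775 0.522
outer loop
vertex -4.912 -4.354 0.694
vertex -4.267 -4.751 0.543
vertex -4.252 -4.259 1.284
endloop
endfacet
facet normal 0.354 0.775 -0.523
outer loop
vertex -3.583 -3.254 -0.465
vertex -3.568 -2.761 0.276
vertex -2.927 -3.28 -0.059
endloop
endfacet
facet normal 0.390 -0.630 -0.671
outer loop
vertex -3.583 -3.254 -0.465
vertex -2.927 -3.28 -0.059
vertex -4.267 -4.751 0.543
endloop
endfacet
facet normal 0.390 -0.630 -0.671
outer loop
vertex -4.267 -4.751 0.543
vertex -2.927 -3.28 -0.059
vertex -3.611 -4.777 0.949
endloop
endfacet
facet normal -0.354 -0.776 0.522
outer loop
vertex -4.267 -4.751 0.543
vertex -3.611 -4.777 0.949
vertex -4.252 -4.259 1.284
endloop
endfacet
facet normal 0.105 0.561 -0.821
outer loop
vertex 4.044 -0.623 1.843
vertex 3.1 -0.334 1.92
vertex 3.966 0.004 2.261
endloop
endfacet
facet normal 0.758 -0.294 0.582
outer loop
vertex 4.044 -0.623 1.843
vertex 3.966 0.004 2.261
vertex 2.96 -1.086 3.02
endloop
endfacet
facet normal 0.104 0.561 -0.821
outer loop
vertex 3.966 0.004 2.261
vertex 3.1 -0.334 1.92
vertex 3.381 0.433 2.48
endloop
endfacet
facet normal 0.459 0.182 0.870
outer loop
vertex 3.966 0.004 2.261
vertex 3.381 0.433 2.48
vertex 2.96 -1.086 3.02
endloop
endfacet
facet normal 0.105 0.561 -0.821
outer loop
vertex 3.381 0.433 2.48
vertex 3.1 -0.334 1.92
vertex 2.631 0.412 2.37
endloop
endfacet
facet normal -0.145 0.367 0.919
outer loop
vertex 3.381 0.433 2.48
vertex 2.631 0.412 2.37
vertex 2.96 -1.086 3.02
endloop
endfacet
facet normal 0.105 0.561 -0.821
outer loop
vertex 2.631 0.412 2.37
vertex 3.1 -0.334 1.92
vertex 2.156 -0.045 1.997
endloop
endfacet
facet normal -0.696 0.151 0.701
outer loop
vertex 2.631 0.412 2.37
vertex 2.156 -0.045 1.997
vertex 2.96 -1.086 3.02
endloop
endfacet
facet normal 0.105 0.561 -0.821
outer loop
vertex 2.156 -0.045 1.997
vertex 3.1 -0.334 1.92
vertex 2.234 -0.672 1.579
endloop
endfacet
facet normal -0.876 -0.338 0.344
outer loop
vertex 2.156 -0.045 1.997
vertex 2.234 -0.672 1.579
vertex 2.96 -1.086 3.02
endloop
endfacet
facet normal 0.104 0.561 -0.821
outer loop
vertex 2.234 -0.672 1.579
vertex 3.1 -0.334 1.92
vertex 2.82 -1.101 1.36
endloop
endfacet
facet normal -0.576 -0.815 0.056
outer loop
vertex 2.234 -0.672 1.579
vertex 2.82 -1.101 1.36
vertex 2.96 -1.086 3.02
endloop
endfacet
facet normal 0.104 0.561 -0.821
outer loop
vertex 2.82 -1.101 1.36
vertex 3.1 -0.334 1.92
vertex 3.569 -1.081 1.469
endloop
endfacet
facet normal 0.026 -1.000 0.007
outer loop
vertex 2.82 -1.101 1.36
vertex 3.569 -1.081 1.469
vertex 2.96 -1.086 3.02
endloop
endfacet
facet normal 0.105 0.561 -0.821
outer loop
vertex 3.569 -1.081 1.469
vertex 3.1 -0.334 1.92
vertex 4.044 -0.623 1.843
endloop
endfacet
facet normal 0.579 -0.784 0.225
outer loop
vertex 3.569 -1.081 1.469
vertex 4.044 -0.623 1.843
vertex 2.96 -1.086 3.02
endloop
endfacet

endsolid
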